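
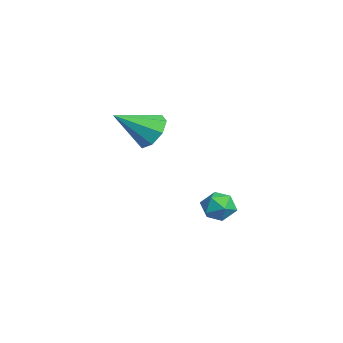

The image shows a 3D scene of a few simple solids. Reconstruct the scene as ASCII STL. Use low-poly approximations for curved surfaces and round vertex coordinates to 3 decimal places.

solid 
facet normal -0.152 0.818 -0.554
outer loop
vertex 1.688 -1.971 1.606
vertex 1.362 -1.549 2.319
vertex 2.17 -1.643 1.958
endloop
endfacet
facet normal 0.691 -0.624 -0.365
outer loop
vertex 1.688 -1.971 1.606
vertex 2.17 -1.643 1.958
vertex 1.638 -3.031 3.321
endloop
endfacet
facet normal -0.152 0.818 -0.554
outer loop
vertex 2.17 -1.643 1.958
vertex 1.362 -1.549 2.319
vertex 2.179 -1.26 2.521
endloop
endfacet
facet normal 0.963 -0.230 0.141
outer loop
vertex 2.17 -1.643 1.958
vertex 2.179 -1.26 2.521
vertex 1.638 -3.031 3.321
endloop
endfacet
facet normal -0.153 0.819 -0.553
outer loop
vertex 2.179 -1.26 2.521
vertex 1.362 -1.549 2.319
vertex 1.71 -1.047 2.966
endloop
endfacet
facet normal 0.708 0.099 0.699
outer loop
vertex 2.179 -1.26 2.521
vertex 1.71 -1.047 2.966
vertex 1.638 -3.031 3.321
endloop
endfacet
facet normal -0.152 0.819 -0.554
outer loop
vertex 1.71 -1.047 2.966
vertex 1.362 -1.549 2.319
vertex 1.037 -1.127 3.032
endloop
endfacet
facet normal 0.076 0.173 0.982
outer loop
vertex 1.71 -1.047 2.966
vertex 1.037 -1.127 3.032
vertex 1.638 -3.031 3.321
endloop
endfacet
facet normal -0.152 0.819 -0.554
outer loop
vertex 1.037 -1.127 3.032
vertex 1.362 -1.549 2.319
vertex 0.554 -1.455 2.68
endloop
endfacet
facet normal -0.564 -0.053 0.824
outer loop
vertex 1.037 -1.127 3.032
vertex 0.554 -1.455 2.68
vertex 1.638 -3.031 3.321
endloop
endfacet
facet normal -0.152 0.819 -0.554
outer loop
vertex 0.554 -1.455 2.68
vertex 1.362 -1.549 2.319
vertex 0.545 -1.838 2.116
endloop
endfacet
facet normal -0.837 -0.447 0.317
outer loop
vertex 0.554 -1.455 2.68
vertex 0.545 -1.838 2.116
vertex 1.638 -3.031 3.321
endloop
endfacet
facet normal -0.152 0.819 -0.554
outer loop
vertex 0.545 -1.838 2.116
vertex 1.362 -1.549 2.319
vertex 1.015 -2.051 1.672
endloop
endfacet
facet normal -0.581 -0.777 -0.242
outer loop
vertex 0.545 -1.838 2.116
vertex 1.015 -2.051 1.672
vertex 1.638 -3.031 3.321
endloop
endfacet
facet normal -0.152 0.819 -0.554
outer loop
vertex 1.015 -2.051 1.672
vertex 1.362 -1.549 2.319
vertex 1.688 -1.971 1.606
endloop
endfacet
facet normal 0.050 -0.850 -0.524
outer loop
vertex 1.015 -2.051 1.672
vertex 1.688 -1.971 1.606
vertex 1.638 -3.031 3.321
endloop
endfacet
facet normal -0.043 0.946 0.321
outer loop
vertex -0.14 1.979 -2.604
vertex -0.882 1.854 -2.336
vertex -0.256 1.72 -1.857
endloop
endfacet
facet normal 0.627 0.701 0.340
outer loop
vertex -0.14 1.979 -2.604
vertex -0.256 1.72 -1.857
vertex 0.332 1.41 -2.301
endloop
endfacet
facet normal 0.806 0.498 -0.320
outer loop
vertex -0.14 1.979 -2.604
vertex 0.332 1.41 -2.301
vertex 0.069 1.352 -3.054
endloop
endfacet
facet normal 0.248 0.618 -0.746
outer loop
vertex -0.14 1.979 -2.604
vertex 0.069 1.352 -3.054
vertex -0.681 1.627 -3.075
endloop
endfacet
facet normal -0.277 0.895 -0.350
outer loop
vertex -0.14 1.979 -2.604
vertex -0.681 1.627 -3.075
vertex -0.882 1.854 -2.336
endloop
endfacet
facet normal 0.638 0.123 0.760
outer loop
vertex 0.332 1.41 -2.301
vertex -0.256 1.72 -1.857
vertex -0.119 0.933 -1.845
endloop
endfacet
facet normal -0.446 0.521 0.728
outer loop
vertex -0.256 1.72 -1.857
vertex -0.882 1.854 -2.336
vertex -0.869 1.208 -1.866
endloop
endfacet
facet normal -0.825 0.437 -0.359
outer loop
vertex -0.882 1.854 -2.336
vertex -0.681 1.627 -3.075
vertex -1.132 1.15 -2.619
endloop
endfacet
facet normal 0.024 -0.011 -1.000
outer loop
vertex -0.681 1.627 -3.075
vertex 0.069 1.352 -3.054
vertex -0.544 0.84 -3.063
endloop
endfacet
facet normal 0.929 -0.206 -0.309
outer loop
vertex 0.069 1.352 -3.054
vertex 0.332 1.41 -2.301
vertex 0.082 0.706 -2.584
endloop
endfacet
facet normal -0.248 -0.618 0.746
outer loop
vertex -0.66 0.581 -2.316
vertex -0.119 0.933 -1.845
vertex -0.869 1.208 -1.866
endloop
endfacet
facet normal -0.806 -0.498 0.320
outer loop
vertex -0.66 0.581 -2.316
vertex -0.869 1.208 -1.866
vertex -1.132 1.15 -2.619
endloop
endfacet
facet normal -0.627 -0.701 -0.340
outer loop
vertex -0.66 0.581 -2.316
vertex -1.132 1.15 -2.619
vertex -0.544 0.84 -3.063
endloop
endfacet
facet normal 0.043 -0.946 -0.321
outer loop
vertex -0.66 0.581 -2.316
vertex -0.544 0.84 -3.063
vertex 0.082 0.706 -2.584
endloop
endfacet
facet normal 0.277 -0.895 0.350
outer loop
vertex -0.66 0.581 -2.316
vertex 0.082 0.706 -2.584
vertex -0.119 0.933 -1.845
endloop
endfacet
facet normal -0.024 0.011 1.000
outer loop
vertex -0.869 1.208 -1.866
vertex -0.119 0.933 -1.845
vertex -0.256 1.72 -1.857
endloop
endfacet
facet normal -0.929 0.206 0.309
outer loop
vertex -1.132 1.15 -2.619
vertex -0.869 1.208 -1.866
vertex -0.882 1.854 -2.336
endloop
endfacet
facet normal -0.638 -0.123 -0.760
outer loop
vertex -0.544 0.84 -3.063
vertex -1.132 1.15 -2.619
vertex -0.681 1.627 -3.075
endloop
endfacet
facet normal 0.446 -0.521 -0.728
outer loop
vertex 0.082 0.706 -2.584
vertex -0.544 0.84 -3.063
vertex 0.069 1.352 -3.054
endloop
endfacet
facet normal 0.825 -0.437 0.359
outer loop
vertex -0.119 0.933 -1.845
vertex 0.082 0.706 -2.584
vertex 0.332 1.41 -2.301
endloop
endfacet

endsolid


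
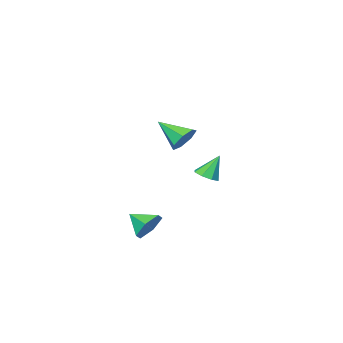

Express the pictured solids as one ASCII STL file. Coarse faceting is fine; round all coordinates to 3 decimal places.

solid 
facet normal -0.314 0.822 -0.475
outer loop
vertex 4.216 2.8 -2.839
vertex 3.567 2.249 -3.363
vertex 3.292 2.649 -2.489
endloop
endfacet
facet normal 0.351 0.022 0.936
outer loop
vertex 4.216 2.8 -2.839
vertex 3.292 2.649 -2.489
vertex 3.993 1.131 -2.717
endloop
endfacet
facet normal -0.313 0.822 -0.475
outer loop
vertex 3.292 2.649 -2.489
vertex 3.567 2.249 -3.363
vertex 2.642 2.099 -3.013
endloop
endfacet
facet normal -0.416 -0.320 0.851
outer loop
vertex 3.292 2.649 -2.489
vertex 2.642 2.099 -3.013
vertex 3.993 1.131 -2.717
endloop
endfacet
facet normal -0.313 0.822 -0.475
outer loop
vertex 2.642 2.099 -3.013
vertex 3.567 2.249 -3.363
vertex 2.917 1.699 -3.887
endloop
endfacet
facet normal -0.598 -0.783 0.170
outer loop
vertex 2.642 2.099 -3.013
vertex 2.917 1.699 -3.887
vertex 3.993 1.131 -2.717
endloop
endfacet
facet normal -0.313 0.822 -0.475
outer loop
vertex 2.917 1.699 -3.887
vertex 3.567 2.249 -3.363
vertex 3.842 1.849 -4.237
endloop
endfacet
facet normal -0.014 -0.905 -0.426
outer loop
vertex 2.917 1.699 -3.887
vertex 3.842 1.849 -4.237
vertex 3.993 1.131 -2.717
endloop
endfacet
facet normal -0.314 0.822 -0.475
outer loop
vertex 3.842 1.849 -4.237
vertex 3.567 2.249 -3.363
vertex 4.492 2.4 -3.713
endloop
endfacet
facet normal 0.752 -0.563 -0.341
outer loop
vertex 3.842 1.849 -4.237
vertex 4.492 2.4 -3.713
vertex 3.993 1.131 -2.717
endloop
endfacet
facet normal -0.314 0.822 -0.475
outer loop
vertex 4.492 2.4 -3.713
vertex 3.567 2.249 -3.363
vertex 4.216 2.8 -2.839
endloop
endfacet
facet normal 0.935 -0.100 0.341
outer loop
vertex 4.492 2.4 -3.713
vertex 4.216 2.8 -2.839
vertex 3.993 1.131 -2.717
endloop
endfacet
facet normal 0.416 -0.179 -0.892
outer loop
vertex -2.917 -2.442 -2.326
vertex -3.585 -2.245 -2.677
vertex -2.943 -1.86 -2.455
endloop
endfacet
facet normal 0.659 0.191 0.728
outer loop
vertex -2.917 -2.442 -2.326
vertex -2.943 -1.86 -2.455
vertex -4.255 -1.955 -1.243
endloop
endfacet
facet normal 0.416 -0.180 -0.891
outer loop
vertex -2.943 -1.86 -2.455
vertex -3.585 -2.245 -2.677
vertex -3.345 -1.503 -2.715
endloop
endfacet
facet normal 0.387 0.787 0.481
outer loop
vertex -2.943 -1.86 -2.455
vertex -3.345 -1.503 -2.715
vertex -4.255 -1.955 -1.243
endloop
endfacet
facet normal 0.417 -0.181 -0.891
outer loop
vertex -3.345 -1.503 -2.715
vertex -3.585 -2.245 -2.677
vertex -3.887 -1.581 -2.953
endloop
endfacet
facet normal -0.211 0.963 0.165
outer loop
vertex -3.345 -1.503 -2.715
vertex -3.887 -1.581 -2.953
vertex -4.255 -1.955 -1.243
endloop
endfacet
facet normal 0.416 -0.181 -0.891
outer loop
vertex -3.887 -1.581 -2.953
vertex -3.585 -2.245 -2.677
vertex -4.252 -2.047 -3.029
endloop
endfacet
facet normal -0.784 0.620 -0.033
outer loop
vertex -3.887 -1.581 -2.953
vertex -4.252 -2.047 -3.029
vertex -4.255 -1.955 -1.243
endloop
endfacet
facet normal 0.417 -0.179 -0.891
outer loop
vertex -4.252 -2.047 -3.029
vertex -3.585 -2.245 -2.677
vertex -4.226 -2.629 -2.9
endloop
endfacet
facet normal -0.999 -0.044 0.001
outer loop
vertex -4.252 -2.047 -3.029
vertex -4.226 -2.629 -2.9
vertex -4.255 -1.955 -1.243
endloop
endfacet
facet normal 0.417 -0.179 -0.891
outer loop
vertex -4.226 -2.629 -2.9
vertex -3.585 -2.245 -2.677
vertex -3.824 -2.986 -2.64
endloop
endfacet
facet normal -0.728 -0.639 0.247
outer loop
vertex -4.226 -2.629 -2.9
vertex -3.824 -2.986 -2.64
vertex -4.255 -1.955 -1.243
endloop
endfacet
facet normal 0.417 -0.179 -0.891
outer loop
vertex -3.824 -2.986 -2.64
vertex -3.585 -2.245 -2.677
vertex -3.282 -2.909 -2.402
endloop
endfacet
facet normal -0.131 -0.817 0.562
outer loop
vertex -3.824 -2.986 -2.64
vertex -3.282 -2.909 -2.402
vertex -4.255 -1.955 -1.243
endloop
endfacet
facet normal 0.416 -0.180 -0.892
outer loop
vertex -3.282 -2.909 -2.402
vertex -3.585 -2.245 -2.677
vertex -2.917 -2.442 -2.326
endloop
endfacet
facet normal 0.445 -0.472 0.761
outer loop
vertex -3.282 -2.909 -2.402
vertex -2.917 -2.442 -2.326
vertex -4.255 -1.955 -1.243
endloop
endfacet
facet normal -0.328 0.782 -0.530
outer loop
vertex 1.52 1.533 1.335
vertex 0.986 1.773 2.019
vertex 1.836 2.02 1.857
endloop
endfacet
facet normal 0.913 -0.309 -0.264
outer loop
vertex 1.52 1.533 1.335
vertex 1.836 2.02 1.857
vertex 1.594 0.327 3.001
endloop
endfacet
facet normal -0.328 0.782 -0.530
outer loop
vertex 1.836 2.02 1.857
vertex 0.986 1.773 2.019
vertex 1.513 2.321 2.501
endloop
endfacet
facet normal 0.910 0.135 0.393
outer loop
vertex 1.836 2.02 1.857
vertex 1.513 2.321 2.501
vertex 1.594 0.327 3.001
endloop
endfacet
facet normal -0.328 0.782 -0.530
outer loop
vertex 1.513 2.321 2.501
vertex 0.986 1.773 2.019
vertex 0.793 2.209 2.782
endloop
endfacet
facet normal 0.320 0.243 0.916
outer loop
vertex 1.513 2.321 2.501
vertex 0.793 2.209 2.782
vertex 1.594 0.327 3.001
endloop
endfacet
facet normal -0.328 0.782 -0.530
outer loop
vertex 0.793 2.209 2.782
vertex 0.986 1.773 2.019
vertex 0.218 1.769 2.489
endloop
endfacet
facet normal -0.411 -0.069 0.909
outer loop
vertex 0.793 2.209 2.782
vertex 0.218 1.769 2.489
vertex 1.594 0.327 3.001
endloop
endfacet
facet normal -0.329 0.781 -0.531
outer loop
vertex 0.218 1.769 2.489
vertex 0.986 1.773 2.019
vertex 0.222 1.331 1.842
endloop
endfacet
facet normal -0.733 -0.565 0.378
outer loop
vertex 0.218 1.769 2.489
vertex 0.222 1.331 1.842
vertex 1.594 0.327 3.001
endloop
endfacet
facet normal -0.329 0.781 -0.531
outer loop
vertex 0.222 1.331 1.842
vertex 0.986 1.773 2.019
vertex 0.802 1.226 1.328
endloop
endfacet
facet normal -0.404 -0.872 -0.277
outer loop
vertex 0.222 1.331 1.842
vertex 0.802 1.226 1.328
vertex 1.594 0.327 3.001
endloop
endfacet
facet normal -0.329 0.781 -0.531
outer loop
vertex 0.802 1.226 1.328
vertex 0.986 1.773 2.019
vertex 1.52 1.533 1.335
endloop
endfacet
facet normal 0.330 -0.758 -0.563
outer loop
vertex 0.802 1.226 1.328
vertex 1.52 1.533 1.335
vertex 1.594 0.327 3.001
endloop
endfacet

endsolid


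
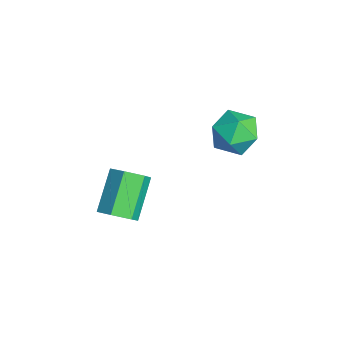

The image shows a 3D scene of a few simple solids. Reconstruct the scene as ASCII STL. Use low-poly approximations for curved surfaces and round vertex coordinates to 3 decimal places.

solid 
facet normal 0.221 0.973 0.070
outer loop
vertex 0.218 4.133 -1.198
vertex -0.067 4.116 -0.055
vertex 1.039 3.889 -0.39
endloop
endfacet
facet normal 0.619 0.656 -0.431
outer loop
vertex 0.218 4.133 -1.198
vertex 1.039 3.889 -0.39
vertex 0.996 3.271 -1.392
endloop
endfacet
facet normal 0.179 0.367 -0.913
outer loop
vertex 0.218 4.133 -1.198
vertex 0.996 3.271 -1.392
vertex -0.136 3.117 -1.676
endloop
endfacet
facet normal -0.491 0.505 -0.710
outer loop
vertex 0.218 4.133 -1.198
vertex -0.136 3.117 -1.676
vertex -0.793 3.639 -0.85
endloop
endfacet
facet normal -0.465 0.879 -0.103
outer loop
vertex 0.218 4.133 -1.198
vertex -0.793 3.639 -0.85
vertex -0.067 4.116 -0.055
endloop
endfacet
facet normal 0.984 0.128 -0.121
outer loop
vertex 0.996 3.271 -1.392
vertex 1.039 3.889 -0.39
vertex 1.193 2.721 -0.37
endloop
endfacet
facet normal 0.340 0.639 0.690
outer loop
vertex 1.039 3.889 -0.39
vertex -0.067 4.116 -0.055
vertex 0.536 3.243 0.456
endloop
endfacet
facet normal -0.770 0.488 0.411
outer loop
vertex -0.067 4.116 -0.055
vertex -0.793 3.639 -0.85
vertex -0.596 3.089 0.172
endloop
endfacet
facet normal -0.812 -0.117 -0.572
outer loop
vertex -0.793 3.639 -0.85
vertex -0.136 3.117 -1.676
vertex -0.639 2.471 -0.83
endloop
endfacet
facet normal 0.272 -0.339 -0.901
outer loop
vertex -0.136 3.117 -1.676
vertex 0.996 3.271 -1.392
vertex 0.467 2.244 -1.165
endloop
endfacet
facet normal 0.491 -0.505 0.710
outer loop
vertex 0.182 2.227 -0.022
vertex 1.193 2.721 -0.37
vertex 0.536 3.243 0.456
endloop
endfacet
facet normal -0.179 -0.367 0.913
outer loop
vertex 0.182 2.227 -0.022
vertex 0.536 3.243 0.456
vertex -0.596 3.089 0.172
endloop
endfacet
facet normal -0.619 -0.656 0.431
outer loop
vertex 0.182 2.227 -0.022
vertex -0.596 3.089 0.172
vertex -0.639 2.471 -0.83
endloop
endfacet
facet normal -0.221 -0.973 -0.070
outer loop
vertex 0.182 2.227 -0.022
vertex -0.639 2.471 -0.83
vertex 0.467 2.244 -1.165
endloop
endfacet
facet normal 0.465 -0.879 0.103
outer loop
vertex 0.182 2.227 -0.022
vertex 0.467 2.244 -1.165
vertex 1.193 2.721 -0.37
endloop
endfacet
facet normal 0.812 0.117 0.572
outer loop
vertex 0.536 3.243 0.456
vertex 1.193 2.721 -0.37
vertex 1.039 3.889 -0.39
endloop
endfacet
facet normal -0.272 0.339 0.901
outer loop
vertex -0.596 3.089 0.172
vertex 0.536 3.243 0.456
vertex -0.067 4.116 -0.055
endloop
endfacet
facet normal -0.984 -0.128 0.121
outer loop
vertex -0.639 2.471 -0.83
vertex -0.596 3.089 0.172
vertex -0.793 3.639 -0.85
endloop
endfacet
facet normal -0.340 -0.639 -0.690
outer loop
vertex 0.467 2.244 -1.165
vertex -0.639 2.471 -0.83
vertex -0.136 3.117 -1.676
endloop
endfacet
facet normal 0.770 -0.488 -0.411
outer loop
vertex 1.193 2.721 -0.37
vertex 0.467 2.244 -1.165
vertex 0.996 3.271 -1.392
endloop
endfacet
facet normal 0.645 -0.400 -0.651
outer loop
vertex 1.641 -1.459 -4.037
vertex 0.977 -1.917 -4.413
vertex 1.181 -1.104 -4.711
endloop
endfacet
facet normal 0.563 0.825 0.050
outer loop
vertex 1.641 -1.459 -4.037
vertex 1.181 -1.104 -4.711
vertex 0.267 -0.605 -2.651
endloop
endfacet
facet normal 0.563 0.825 0.050
outer loop
vertex 0.267 -0.605 -2.651
vertex 1.181 -1.104 -4.711
vertex -0.193 -0.25 -3.325
endloop
endfacet
facet normal -0.645 0.400 0.651
outer loop
vertex 0.267 -0.605 -2.651
vertex -0.193 -0.25 -3.325
vertex -0.397 -1.063 -3.027
endloop
endfacet
facet normal 0.645 -0.400 -0.651
outer loop
vertex 1.181 -1.104 -4.711
vertex 0.977 -1.917 -4.413
vertex 0.517 -1.562 -5.087
endloop
endfacet
facet normal -0.165 0.758 -0.631
outer loop
vertex 1.181 -1.104 -4.711
vertex 0.517 -1.562 -5.087
vertex -0.193 -0.25 -3.325
endloop
endfacet
facet normal -0.165 0.758 -0.631
outer loop
vertex -0.193 -0.25 -3.325
vertex 0.517 -1.562 -5.087
vertex -0.857 -0.708 -3.701
endloop
endfacet
facet normal -0.645 0.400 0.651
outer loop
vertex -0.193 -0.25 -3.325
vertex -0.857 -0.708 -3.701
vertex -0.397 -1.063 -3.027
endloop
endfacet
facet normal 0.645 -0.400 -0.651
outer loop
vertex 0.517 -1.562 -5.087
vertex 0.977 -1.917 -4.413
vertex 0.313 -2.375 -4.789
endloop
endfacet
facet normal -0.729 -0.067 -0.681
outer loop
vertex 0.517 -1.562 -5.087
vertex 0.313 -2.375 -4.789
vertex -0.857 -0.708 -3.701
endloop
endfacet
facet normal -0.729 -0.067 -0.681
outer loop
vertex -0.857 -0.708 -3.701
vertex 0.313 -2.375 -4.789
vertex -1.061 -1.521 -3.403
endloop
endfacet
facet normal -0.645 0.400 0.651
outer loop
vertex -0.857 -0.708 -3.701
vertex -1.061 -1.521 -3.403
vertex -0.397 -1.063 -3.027
endloop
endfacet
facet normal 0.645 -0.400 -0.651
outer loop
vertex 0.313 -2.375 -4.789
vertex 0.977 -1.917 -4.413
vertex 0.773 -2.73 -4.115
endloop
endfacet
facet normal -0.563 -0.825 -0.050
outer loop
vertex 0.313 -2.375 -4.789
vertex 0.773 -2.73 -4.115
vertex -1.061 -1.521 -3.403
endloop
endfacet
facet normal -0.563 -0.825 -0.050
outer loop
vertex -1.061 -1.521 -3.403
vertex 0.773 -2.73 -4.115
vertex -0.601 -1.876 -2.729
endloop
endfacet
facet normal -0.645 0.400 0.651
outer loop
vertex -1.061 -1.521 -3.403
vertex -0.601 -1.876 -2.729
vertex -0.397 -1.063 -3.027
endloop
endfacet
facet normal 0.645 -0.400 -0.651
outer loop
vertex 0.773 -2.73 -4.115
vertex 0.977 -1.917 -4.413
vertex 1.437 -2.272 -3.739
endloop
endfacet
facet normal 0.165 -0.758 0.631
outer loop
vertex 0.773 -2.73 -4.115
vertex 1.437 -2.272 -3.739
vertex -0.601 -1.876 -2.729
endloop
endfacet
facet normal 0.165 -0.758 0.631
outer loop
vertex -0.601 -1.876 -2.729
vertex 1.437 -2.272 -3.739
vertex 0.063 -1.418 -2.353
endloop
endfacet
facet normal -0.645 0.400 0.651
outer loop
vertex -0.601 -1.876 -2.729
vertex 0.063 -1.418 -2.353
vertex -0.397 -1.063 -3.027
endloop
endfacet
facet normal 0.645 -0.400 -0.651
outer loop
vertex 1.437 -2.272 -3.739
vertex 0.977 -1.917 -4.413
vertex 1.641 -1.459 -4.037
endloop
endfacet
facet normal 0.729 0.067 0.681
outer loop
vertex 1.437 -2.272 -3.739
vertex 1.641 -1.459 -4.037
vertex 0.063 -1.418 -2.353
endloop
endfacet
facet normal 0.729 0.067 0.681
outer loop
vertex 0.063 -1.418 -2.353
vertex 1.641 -1.459 -4.037
vertex 0.267 -0.605 -2.651
endloop
endfacet
facet normal -0.645 0.400 0.651
outer loop
vertex 0.063 -1.418 -2.353
vertex 0.267 -0.605 -2.651
vertex -0.397 -1.063 -3.027
endloop
endfacet

endsolid


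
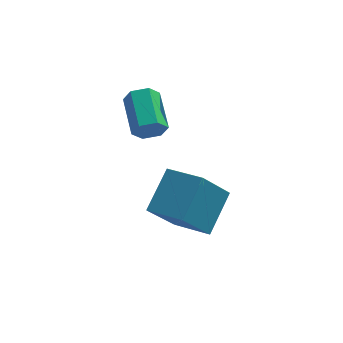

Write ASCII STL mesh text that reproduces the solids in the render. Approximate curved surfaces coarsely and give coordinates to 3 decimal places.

solid 
facet normal -0.801 0.566 -0.196
outer loop
vertex -1.38 1.206 0.292
vertex -0.383 2.047 -1.354
vertex -2.099 -0.214 -0.869
endloop
endfacet
facet normal -0.474 -0.401 0.784
outer loop
vertex -0.777 -1.147 -0.546
vertex -1.38 1.206 0.292
vertex -2.099 -0.214 -0.869
endloop
endfacet
facet normal -0.801 0.566 -0.196
outer loop
vertex -2.099 -0.214 -0.869
vertex -0.383 2.047 -1.354
vertex -1.102 0.628 -2.515
endloop
endfacet
facet normal -0.365 -0.721 -0.590
outer loop
vertex -1.102 0.628 -2.515
vertex -0.777 -1.147 -0.546
vertex -2.099 -0.214 -0.869
endloop
endfacet
facet normal 0.365 0.721 0.589
outer loop
vertex -1.38 1.206 0.292
vertex 0.939 1.114 -1.031
vertex -0.383 2.047 -1.354
endloop
endfacet
facet normal -0.475 -0.401 0.784
outer loop
vertex -0.058 0.272 0.615
vertex -1.38 1.206 0.292
vertex -0.777 -1.147 -0.546
endloop
endfacet
facet normal 0.365 0.721 0.590
outer loop
vertex -0.058 0.272 0.615
vertex 0.939 1.114 -1.031
vertex -1.38 1.206 0.292
endloop
endfacet
facet normal 0.474 0.401 -0.784
outer loop
vertex -0.383 2.047 -1.354
vertex 0.939 1.114 -1.031
vertex -1.102 0.628 -2.515
endloop
endfacet
facet normal -0.365 -0.721 -0.589
outer loop
vertex 0.22 -0.306 -2.192
vertex -0.777 -1.147 -0.546
vertex -1.102 0.628 -2.515
endloop
endfacet
facet normal 0.475 0.401 -0.784
outer loop
vertex -1.102 0.628 -2.515
vertex 0.939 1.114 -1.031
vertex 0.22 -0.306 -2.192
endloop
endfacet
facet normal 0.801 -0.566 0.196
outer loop
vertex 0.22 -0.306 -2.192
vertex -0.058 0.272 0.615
vertex -0.777 -1.147 -0.546
endloop
endfacet
facet normal 0.801 -0.566 0.196
outer loop
vertex 0.939 1.114 -1.031
vertex -0.058 0.272 0.615
vertex 0.22 -0.306 -2.192
endloop
endfacet
facet normal 0.205 -0.914 -0.351
outer loop
vertex -1.6 1.595 1.889
vertex -1.987 1.317 2.388
vertex -2.273 1.485 1.783
endloop
endfacet
facet normal 0.084 0.374 -0.924
outer loop
vertex -1.6 1.595 1.889
vertex -2.273 1.485 1.783
vertex -1.966 3.222 2.514
endloop
endfacet
facet normal 0.085 0.374 -0.924
outer loop
vertex -1.966 3.222 2.514
vertex -2.273 1.485 1.783
vertex -2.639 3.111 2.407
endloop
endfacet
facet normal -0.206 0.913 0.351
outer loop
vertex -1.966 3.222 2.514
vertex -2.639 3.111 2.407
vertex -2.353 2.943 3.012
endloop
endfacet
facet normal 0.205 -0.914 -0.351
outer loop
vertex -2.273 1.485 1.783
vertex -1.987 1.317 2.388
vertex -2.66 1.207 2.281
endloop
endfacet
facet normal -0.802 0.048 -0.596
outer loop
vertex -2.273 1.485 1.783
vertex -2.66 1.207 2.281
vertex -2.639 3.111 2.407
endloop
endfacet
facet normal -0.803 0.048 -0.594
outer loop
vertex -2.639 3.111 2.407
vertex -2.66 1.207 2.281
vertex -3.025 2.833 2.906
endloop
endfacet
facet normal -0.205 0.914 0.351
outer loop
vertex -2.639 3.111 2.407
vertex -3.025 2.833 2.906
vertex -2.353 2.943 3.012
endloop
endfacet
facet normal 0.205 -0.913 -0.352
outer loop
vertex -2.66 1.207 2.281
vertex -1.987 1.317 2.388
vertex -2.374 1.038 2.886
endloop
endfacet
facet normal -0.887 -0.325 0.328
outer loop
vertex -2.66 1.207 2.281
vertex -2.374 1.038 2.886
vertex -3.025 2.833 2.906
endloop
endfacet
facet normal -0.887 -0.325 0.328
outer loop
vertex -3.025 2.833 2.906
vertex -2.374 1.038 2.886
vertex -2.74 2.665 3.511
endloop
endfacet
facet normal -0.205 0.914 0.350
outer loop
vertex -3.025 2.833 2.906
vertex -2.74 2.665 3.511
vertex -2.353 2.943 3.012
endloop
endfacet
facet normal 0.206 -0.913 -0.351
outer loop
vertex -2.374 1.038 2.886
vertex -1.987 1.317 2.388
vertex -1.701 1.149 2.993
endloop
endfacet
facet normal -0.085 -0.374 0.924
outer loop
vertex -2.374 1.038 2.886
vertex -1.701 1.149 2.993
vertex -2.74 2.665 3.511
endloop
endfacet
facet normal -0.084 -0.374 0.924
outer loop
vertex -2.74 2.665 3.511
vertex -1.701 1.149 2.993
vertex -2.067 2.775 3.617
endloop
endfacet
facet normal -0.205 0.914 0.351
outer loop
vertex -2.74 2.665 3.511
vertex -2.067 2.775 3.617
vertex -2.353 2.943 3.012
endloop
endfacet
facet normal 0.205 -0.914 -0.351
outer loop
vertex -1.701 1.149 2.993
vertex -1.987 1.317 2.388
vertex -1.315 1.427 2.494
endloop
endfacet
facet normal 0.803 -0.047 0.594
outer loop
vertex -1.701 1.149 2.993
vertex -1.315 1.427 2.494
vertex -2.067 2.775 3.617
endloop
endfacet
facet normal 0.802 -0.049 0.596
outer loop
vertex -2.067 2.775 3.617
vertex -1.315 1.427 2.494
vertex -1.68 3.053 3.119
endloop
endfacet
facet normal -0.205 0.914 0.351
outer loop
vertex -2.067 2.775 3.617
vertex -1.68 3.053 3.119
vertex -2.353 2.943 3.012
endloop
endfacet
facet normal 0.205 -0.914 -0.350
outer loop
vertex -1.315 1.427 2.494
vertex -1.987 1.317 2.388
vertex -1.6 1.595 1.889
endloop
endfacet
facet normal 0.887 0.325 -0.328
outer loop
vertex -1.315 1.427 2.494
vertex -1.6 1.595 1.889
vertex -1.68 3.053 3.119
endloop
endfacet
facet normal 0.887 0.326 -0.328
outer loop
vertex -1.68 3.053 3.119
vertex -1.6 1.595 1.889
vertex -1.966 3.222 2.514
endloop
endfacet
facet normal -0.205 0.913 0.352
outer loop
vertex -1.68 3.053 3.119
vertex -1.966 3.222 2.514
vertex -2.353 2.943 3.012
endloop
endfacet

endsolid


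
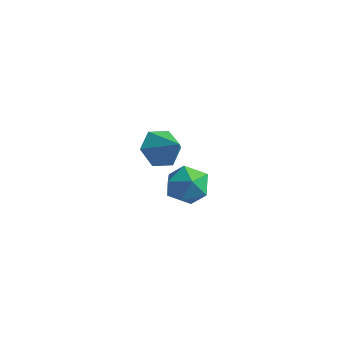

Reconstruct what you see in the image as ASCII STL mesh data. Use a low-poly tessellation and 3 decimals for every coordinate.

solid 
facet normal -0.740 0.218 -0.636
outer loop
vertex 1.969 -2.033 1.457
vertex 1.356 -1.969 2.193
vertex 1.837 -1.191 1.9
endloop
endfacet
facet normal 0.937 0.266 -0.226
outer loop
vertex 1.969 -2.033 1.457
vertex 1.837 -1.191 1.9
vertex 2.444 -2.291 3.127
endloop
endfacet
facet normal -0.741 0.219 -0.635
outer loop
vertex 1.837 -1.191 1.9
vertex 1.356 -1.969 2.193
vertex 1.225 -1.127 2.637
endloop
endfacet
facet normal 0.548 0.739 0.391
outer loop
vertex 1.837 -1.191 1.9
vertex 1.225 -1.127 2.637
vertex 2.444 -2.291 3.127
endloop
endfacet
facet normal -0.740 0.220 -0.636
outer loop
vertex 1.225 -1.127 2.637
vertex 1.356 -1.969 2.193
vertex 0.743 -1.905 2.929
endloop
endfacet
facet normal -0.025 0.365 0.931
outer loop
vertex 1.225 -1.127 2.637
vertex 0.743 -1.905 2.929
vertex 2.444 -2.291 3.127
endloop
endfacet
facet normal -0.740 0.219 -0.636
outer loop
vertex 0.743 -1.905 2.929
vertex 1.356 -1.969 2.193
vertex 0.874 -2.746 2.486
endloop
endfacet
facet normal -0.208 -0.481 0.852
outer loop
vertex 0.743 -1.905 2.929
vertex 0.874 -2.746 2.486
vertex 2.444 -2.291 3.127
endloop
endfacet
facet normal -0.741 0.220 -0.635
outer loop
vertex 0.874 -2.746 2.486
vertex 1.356 -1.969 2.193
vertex 1.487 -2.81 1.749
endloop
endfacet
facet normal 0.181 -0.955 0.234
outer loop
vertex 0.874 -2.746 2.486
vertex 1.487 -2.81 1.749
vertex 2.444 -2.291 3.127
endloop
endfacet
facet normal -0.740 0.220 -0.636
outer loop
vertex 1.487 -2.81 1.749
vertex 1.356 -1.969 2.193
vertex 1.969 -2.033 1.457
endloop
endfacet
facet normal 0.754 -0.582 -0.304
outer loop
vertex 1.487 -2.81 1.749
vertex 1.969 -2.033 1.457
vertex 2.444 -2.291 3.127
endloop
endfacet
facet normal -0.732 0.652 -0.197
outer loop
vertex 0.145 1.824 -3.629
vertex -0.379 1.515 -2.708
vertex 0.351 2.343 -2.677
endloop
endfacet
facet normal -0.109 0.882 -0.458
outer loop
vertex 0.145 1.824 -3.629
vertex 0.351 2.343 -2.677
vertex 1.181 2.092 -3.359
endloop
endfacet
facet normal 0.137 0.390 -0.911
outer loop
vertex 0.145 1.824 -3.629
vertex 1.181 2.092 -3.359
vertex 0.966 1.109 -3.812
endloop
endfacet
facet normal -0.335 -0.146 -0.931
outer loop
vertex 0.145 1.824 -3.629
vertex 0.966 1.109 -3.812
vertex 0.001 0.752 -3.409
endloop
endfacet
facet normal -0.871 0.016 -0.490
outer loop
vertex 0.145 1.824 -3.629
vertex 0.001 0.752 -3.409
vertex -0.379 1.515 -2.708
endloop
endfacet
facet normal 0.352 0.932 0.085
outer loop
vertex 1.181 2.092 -3.359
vertex 0.351 2.343 -2.677
vertex 1.299 1.948 -2.271
endloop
endfacet
facet normal -0.656 0.560 0.506
outer loop
vertex 0.351 2.343 -2.677
vertex -0.379 1.515 -2.708
vertex 0.334 1.591 -1.868
endloop
endfacet
facet normal -0.882 -0.470 0.033
outer loop
vertex -0.379 1.515 -2.708
vertex 0.001 0.752 -3.409
vertex 0.119 0.608 -2.321
endloop
endfacet
facet normal -0.013 -0.732 -0.681
outer loop
vertex 0.001 0.752 -3.409
vertex 0.966 1.109 -3.812
vertex 0.949 0.357 -3.003
endloop
endfacet
facet normal 0.749 0.135 -0.648
outer loop
vertex 0.966 1.109 -3.812
vertex 1.181 2.092 -3.359
vertex 1.679 1.185 -2.972
endloop
endfacet
facet normal 0.335 0.146 0.931
outer loop
vertex 1.155 0.876 -2.051
vertex 1.299 1.948 -2.271
vertex 0.334 1.591 -1.868
endloop
endfacet
facet normal -0.137 -0.390 0.911
outer loop
vertex 1.155 0.876 -2.051
vertex 0.334 1.591 -1.868
vertex 0.119 0.608 -2.321
endloop
endfacet
facet normal 0.109 -0.882 0.458
outer loop
vertex 1.155 0.876 -2.051
vertex 0.119 0.608 -2.321
vertex 0.949 0.357 -3.003
endloop
endfacet
facet normal 0.732 -0.652 0.197
outer loop
vertex 1.155 0.876 -2.051
vertex 0.949 0.357 -3.003
vertex 1.679 1.185 -2.972
endloop
endfacet
facet normal 0.871 -0.016 0.490
outer loop
vertex 1.155 0.876 -2.051
vertex 1.679 1.185 -2.972
vertex 1.299 1.948 -2.271
endloop
endfacet
facet normal 0.013 0.732 0.681
outer loop
vertex 0.334 1.591 -1.868
vertex 1.299 1.948 -2.271
vertex 0.351 2.343 -2.677
endloop
endfacet
facet normal -0.749 -0.135 0.648
outer loop
vertex 0.119 0.608 -2.321
vertex 0.334 1.591 -1.868
vertex -0.379 1.515 -2.708
endloop
endfacet
facet normal -0.352 -0.932 -0.085
outer loop
vertex 0.949 0.357 -3.003
vertex 0.119 0.608 -2.321
vertex 0.001 0.752 -3.409
endloop
endfacet
facet normal 0.656 -0.560 -0.506
outer loop
vertex 1.679 1.185 -2.972
vertex 0.949 0.357 -3.003
vertex 0.966 1.109 -3.812
endloop
endfacet
facet normal 0.882 0.470 -0.033
outer loop
vertex 1.299 1.948 -2.271
vertex 1.679 1.185 -2.972
vertex 1.181 2.092 -3.359
endloop
endfacet

endsolid


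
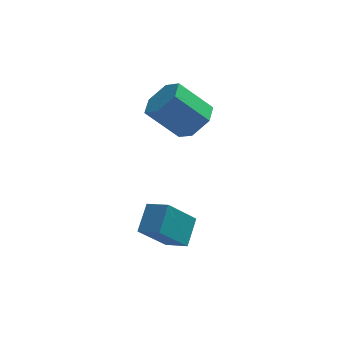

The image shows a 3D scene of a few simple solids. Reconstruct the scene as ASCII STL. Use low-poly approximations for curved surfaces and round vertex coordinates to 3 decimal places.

solid 
facet normal -0.775 0.531 -0.343
outer loop
vertex -1.708 -1.179 -1.777
vertex -0.679 -0.525 -3.088
vertex -2.051 -2.173 -2.542
endloop
endfacet
facet normal -0.575 -0.365 0.732
outer loop
vertex -1.261 -2.715 -2.192
vertex -1.708 -1.179 -1.777
vertex -2.051 -2.173 -2.542
endloop
endfacet
facet normal -0.775 0.531 -0.343
outer loop
vertex -2.051 -2.173 -2.542
vertex -0.679 -0.525 -3.088
vertex -1.022 -1.519 -3.853
endloop
endfacet
facet normal -0.264 -0.764 -0.588
outer loop
vertex -1.022 -1.519 -3.853
vertex -1.261 -2.715 -2.192
vertex -2.051 -2.173 -2.542
endloop
endfacet
facet normal 0.264 0.764 0.588
outer loop
vertex -1.708 -1.179 -1.777
vertex 0.111 -1.067 -2.738
vertex -0.679 -0.525 -3.088
endloop
endfacet
facet normal -0.575 -0.365 0.732
outer loop
vertex -0.918 -1.721 -1.427
vertex -1.708 -1.179 -1.777
vertex -1.261 -2.715 -2.192
endloop
endfacet
facet normal 0.264 0.764 0.588
outer loop
vertex -0.918 -1.721 -1.427
vertex 0.111 -1.067 -2.738
vertex -1.708 -1.179 -1.777
endloop
endfacet
facet normal 0.575 0.365 -0.732
outer loop
vertex -0.679 -0.525 -3.088
vertex 0.111 -1.067 -2.738
vertex -1.022 -1.519 -3.853
endloop
endfacet
facet normal -0.264 -0.764 -0.588
outer loop
vertex -0.232 -2.061 -3.503
vertex -1.261 -2.715 -2.192
vertex -1.022 -1.519 -3.853
endloop
endfacet
facet normal 0.575 0.365 -0.732
outer loop
vertex -1.022 -1.519 -3.853
vertex 0.111 -1.067 -2.738
vertex -0.232 -2.061 -3.503
endloop
endfacet
facet normal 0.775 -0.531 0.343
outer loop
vertex -0.232 -2.061 -3.503
vertex -0.918 -1.721 -1.427
vertex -1.261 -2.715 -2.192
endloop
endfacet
facet normal 0.775 -0.531 0.343
outer loop
vertex 0.111 -1.067 -2.738
vertex -0.918 -1.721 -1.427
vertex -0.232 -2.061 -3.503
endloop
endfacet
facet normal 0.700 -0.041 -0.713
outer loop
vertex 0.661 1.445 0.952
vertex 0.177 2.082 0.44
vertex 0.831 2.372 1.065
endloop
endfacet
facet normal 0.692 -0.211 0.690
outer loop
vertex 0.661 1.445 0.952
vertex 0.831 2.372 1.065
vertex -0.633 1.521 2.272
endloop
endfacet
facet normal 0.692 -0.210 0.691
outer loop
vertex -0.633 1.521 2.272
vertex 0.831 2.372 1.065
vertex -0.463 2.449 2.384
endloop
endfacet
facet normal -0.699 0.042 0.713
outer loop
vertex -0.633 1.521 2.272
vertex -0.463 2.449 2.384
vertex -1.117 2.158 1.76
endloop
endfacet
facet normal 0.700 -0.041 -0.713
outer loop
vertex 0.831 2.372 1.065
vertex 0.177 2.082 0.44
vertex 0.347 3.01 0.553
endloop
endfacet
facet normal 0.501 0.740 0.448
outer loop
vertex 0.831 2.372 1.065
vertex 0.347 3.01 0.553
vertex -0.463 2.449 2.384
endloop
endfacet
facet normal 0.501 0.740 0.448
outer loop
vertex -0.463 2.449 2.384
vertex 0.347 3.01 0.553
vertex -0.947 3.086 1.873
endloop
endfacet
facet normal -0.699 0.041 0.714
outer loop
vertex -0.463 2.449 2.384
vertex -0.947 3.086 1.873
vertex -1.117 2.158 1.76
endloop
endfacet
facet normal 0.700 -0.041 -0.713
outer loop
vertex 0.347 3.01 0.553
vertex 0.177 2.082 0.44
vertex -0.307 2.719 -0.072
endloop
endfacet
facet normal -0.191 0.951 -0.242
outer loop
vertex 0.347 3.01 0.553
vertex -0.307 2.719 -0.072
vertex -0.947 3.086 1.873
endloop
endfacet
facet normal -0.191 0.951 -0.242
outer loop
vertex -0.947 3.086 1.873
vertex -0.307 2.719 -0.072
vertex -1.601 2.795 1.248
endloop
endfacet
facet normal -0.700 0.041 0.713
outer loop
vertex -0.947 3.086 1.873
vertex -1.601 2.795 1.248
vertex -1.117 2.158 1.76
endloop
endfacet
facet normal 0.699 -0.042 -0.713
outer loop
vertex -0.307 2.719 -0.072
vertex 0.177 2.082 0.44
vertex -0.477 1.791 -0.184
endloop
endfacet
facet normal -0.692 0.210 -0.691
outer loop
vertex -0.307 2.719 -0.072
vertex -0.477 1.791 -0.184
vertex -1.601 2.795 1.248
endloop
endfacet
facet normal -0.692 0.211 -0.691
outer loop
vertex -1.601 2.795 1.248
vertex -0.477 1.791 -0.184
vertex -1.771 1.868 1.135
endloop
endfacet
facet normal -0.700 0.041 0.713
outer loop
vertex -1.601 2.795 1.248
vertex -1.771 1.868 1.135
vertex -1.117 2.158 1.76
endloop
endfacet
facet normal 0.699 -0.041 -0.714
outer loop
vertex -0.477 1.791 -0.184
vertex 0.177 2.082 0.44
vertex 0.007 1.154 0.327
endloop
endfacet
facet normal -0.501 -0.740 -0.448
outer loop
vertex -0.477 1.791 -0.184
vertex 0.007 1.154 0.327
vertex -1.771 1.868 1.135
endloop
endfacet
facet normal -0.501 -0.740 -0.449
outer loop
vertex -1.771 1.868 1.135
vertex 0.007 1.154 0.327
vertex -1.287 1.23 1.647
endloop
endfacet
facet normal -0.700 0.041 0.713
outer loop
vertex -1.771 1.868 1.135
vertex -1.287 1.23 1.647
vertex -1.117 2.158 1.76
endloop
endfacet
facet normal 0.700 -0.041 -0.713
outer loop
vertex 0.007 1.154 0.327
vertex 0.177 2.082 0.44
vertex 0.661 1.445 0.952
endloop
endfacet
facet normal 0.191 -0.951 0.242
outer loop
vertex 0.007 1.154 0.327
vertex 0.661 1.445 0.952
vertex -1.287 1.23 1.647
endloop
endfacet
facet normal 0.191 -0.951 0.242
outer loop
vertex -1.287 1.23 1.647
vertex 0.661 1.445 0.952
vertex -0.633 1.521 2.272
endloop
endfacet
facet normal -0.700 0.041 0.713
outer loop
vertex -1.287 1.23 1.647
vertex -0.633 1.521 2.272
vertex -1.117 2.158 1.76
endloop
endfacet

endsolid


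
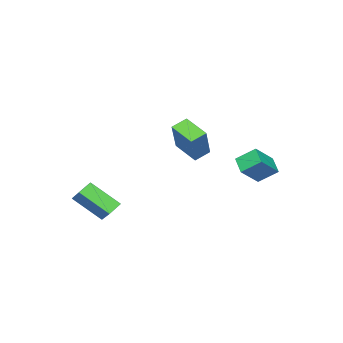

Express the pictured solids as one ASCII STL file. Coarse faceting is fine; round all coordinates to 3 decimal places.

solid 
facet normal -0.493 -0.190 -0.849
outer loop
vertex -2.262 -0.057 2.894
vertex -1.873 1.262 2.373
vertex -1.508 -0.42 2.537
endloop
endfacet
facet normal -0.264 -0.897 0.354
outer loop
vertex -0.527 -0.042 4.227
vertex -2.262 -0.057 2.894
vertex -1.508 -0.42 2.537
endloop
endfacet
facet normal -0.493 -0.190 -0.849
outer loop
vertex -1.508 -0.42 2.537
vertex -1.873 1.262 2.373
vertex -1.119 0.899 2.016
endloop
endfacet
facet normal 0.829 -0.399 -0.392
outer loop
vertex -1.119 0.899 2.016
vertex -0.527 -0.042 4.227
vertex -1.508 -0.42 2.537
endloop
endfacet
facet normal -0.829 0.399 0.392
outer loop
vertex -2.262 -0.057 2.894
vertex -0.892 1.64 4.063
vertex -1.873 1.262 2.373
endloop
endfacet
facet normal -0.264 -0.897 0.354
outer loop
vertex -1.281 0.321 4.584
vertex -2.262 -0.057 2.894
vertex -0.527 -0.042 4.227
endloop
endfacet
facet normal -0.829 0.399 0.392
outer loop
vertex -1.281 0.321 4.584
vertex -0.892 1.64 4.063
vertex -2.262 -0.057 2.894
endloop
endfacet
facet normal 0.264 0.897 -0.354
outer loop
vertex -1.873 1.262 2.373
vertex -0.892 1.64 4.063
vertex -1.119 0.899 2.016
endloop
endfacet
facet normal 0.829 -0.399 -0.392
outer loop
vertex -0.138 1.277 3.706
vertex -0.527 -0.042 4.227
vertex -1.119 0.899 2.016
endloop
endfacet
facet normal 0.264 0.897 -0.354
outer loop
vertex -1.119 0.899 2.016
vertex -0.892 1.64 4.063
vertex -0.138 1.277 3.706
endloop
endfacet
facet normal 0.493 0.190 0.849
outer loop
vertex -0.138 1.277 3.706
vertex -1.281 0.321 4.584
vertex -0.527 -0.042 4.227
endloop
endfacet
facet normal 0.493 0.190 0.849
outer loop
vertex -0.892 1.64 4.063
vertex -1.281 0.321 4.584
vertex -0.138 1.277 3.706
endloop
endfacet
facet normal -0.721 0.217 -0.658
outer loop
vertex -3.956 2.41 0.73
vertex -4.359 3.297 1.464
vertex -3.316 3.093 0.255
endloop
endfacet
facet normal 0.330 -0.728 -0.601
outer loop
vertex -2.221 2.763 1.256
vertex -3.956 2.41 0.73
vertex -3.316 3.093 0.255
endloop
endfacet
facet normal -0.721 0.217 -0.658
outer loop
vertex -3.316 3.093 0.255
vertex -4.359 3.297 1.464
vertex -3.719 3.981 0.989
endloop
endfacet
facet normal 0.610 0.651 -0.452
outer loop
vertex -3.719 3.981 0.989
vertex -2.221 2.763 1.256
vertex -3.316 3.093 0.255
endloop
endfacet
facet normal -0.610 -0.651 0.452
outer loop
vertex -3.956 2.41 0.73
vertex -3.264 2.967 2.465
vertex -4.359 3.297 1.464
endloop
endfacet
facet normal 0.330 -0.727 -0.602
outer loop
vertex -2.861 2.079 1.731
vertex -3.956 2.41 0.73
vertex -2.221 2.763 1.256
endloop
endfacet
facet normal -0.610 -0.651 0.452
outer loop
vertex -2.861 2.079 1.731
vertex -3.264 2.967 2.465
vertex -3.956 2.41 0.73
endloop
endfacet
facet normal -0.331 0.727 0.602
outer loop
vertex -4.359 3.297 1.464
vertex -3.264 2.967 2.465
vertex -3.719 3.981 0.989
endloop
endfacet
facet normal 0.610 0.651 -0.452
outer loop
vertex -2.624 3.65 1.99
vertex -2.221 2.763 1.256
vertex -3.719 3.981 0.989
endloop
endfacet
facet normal -0.330 0.728 0.602
outer loop
vertex -3.719 3.981 0.989
vertex -3.264 2.967 2.465
vertex -2.624 3.65 1.99
endloop
endfacet
facet normal 0.721 -0.217 0.658
outer loop
vertex -2.624 3.65 1.99
vertex -2.861 2.079 1.731
vertex -2.221 2.763 1.256
endloop
endfacet
facet normal 0.721 -0.217 0.658
outer loop
vertex -3.264 2.967 2.465
vertex -2.861 2.079 1.731
vertex -2.624 3.65 1.99
endloop
endfacet
facet normal -0.868 0.169 0.467
outer loop
vertex 2.825 -2.395 1.289
vertex 2.475 -0.944 0.113
vertex 2.175 -3.274 0.398
endloop
endfacet
facet normal 0.183 -0.763 0.619
outer loop
vertex 2.905 -3.416 0.007
vertex 2.825 -2.395 1.289
vertex 2.175 -3.274 0.398
endloop
endfacet
facet normal -0.868 0.169 0.466
outer loop
vertex 2.175 -3.274 0.398
vertex 2.475 -0.944 0.113
vertex 1.826 -1.823 -0.778
endloop
endfacet
facet normal -0.460 -0.623 -0.632
outer loop
vertex 1.826 -1.823 -0.778
vertex 2.905 -3.416 0.007
vertex 2.175 -3.274 0.398
endloop
endfacet
facet normal 0.460 0.623 0.632
outer loop
vertex 2.825 -2.395 1.289
vertex 3.205 -1.086 -0.278
vertex 2.475 -0.944 0.113
endloop
endfacet
facet normal 0.184 -0.763 0.619
outer loop
vertex 3.554 -2.537 0.898
vertex 2.825 -2.395 1.289
vertex 2.905 -3.416 0.007
endloop
endfacet
facet normal 0.460 0.623 0.632
outer loop
vertex 3.554 -2.537 0.898
vertex 3.205 -1.086 -0.278
vertex 2.825 -2.395 1.289
endloop
endfacet
facet normal -0.183 0.763 -0.619
outer loop
vertex 2.475 -0.944 0.113
vertex 3.205 -1.086 -0.278
vertex 1.826 -1.823 -0.778
endloop
endfacet
facet normal -0.460 -0.623 -0.632
outer loop
vertex 2.555 -1.965 -1.169
vertex 2.905 -3.416 0.007
vertex 1.826 -1.823 -0.778
endloop
endfacet
facet normal -0.183 0.763 -0.619
outer loop
vertex 1.826 -1.823 -0.778
vertex 3.205 -1.086 -0.278
vertex 2.555 -1.965 -1.169
endloop
endfacet
facet normal 0.868 -0.168 -0.466
outer loop
vertex 2.555 -1.965 -1.169
vertex 3.554 -2.537 0.898
vertex 2.905 -3.416 0.007
endloop
endfacet
facet normal 0.868 -0.169 -0.466
outer loop
vertex 3.205 -1.086 -0.278
vertex 3.554 -2.537 0.898
vertex 2.555 -1.965 -1.169
endloop
endfacet

endsolid


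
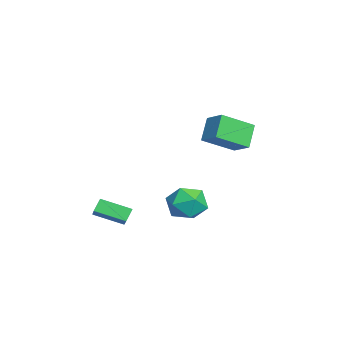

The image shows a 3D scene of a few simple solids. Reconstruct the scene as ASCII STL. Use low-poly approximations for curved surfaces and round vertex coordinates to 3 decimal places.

solid 
facet normal -0.734 -0.504 -0.455
outer loop
vertex -3.551 0.703 0.563
vertex -4.53 1.054 1.752
vertex -4.135 2.455 -0.436
endloop
endfacet
facet normal 0.620 -0.222 -0.752
outer loop
vertex -3.13 3.146 0.188
vertex -3.551 0.703 0.563
vertex -4.135 2.455 -0.436
endloop
endfacet
facet normal -0.734 -0.504 -0.455
outer loop
vertex -4.135 2.455 -0.436
vertex -4.53 1.054 1.752
vertex -5.114 2.807 0.753
endloop
endfacet
facet normal -0.278 0.834 -0.476
outer loop
vertex -5.114 2.807 0.753
vertex -3.13 3.146 0.188
vertex -4.135 2.455 -0.436
endloop
endfacet
facet normal 0.278 -0.834 0.476
outer loop
vertex -3.551 0.703 0.563
vertex -3.525 1.745 2.376
vertex -4.53 1.054 1.752
endloop
endfacet
facet normal 0.620 -0.222 -0.753
outer loop
vertex -2.546 1.393 1.187
vertex -3.551 0.703 0.563
vertex -3.13 3.146 0.188
endloop
endfacet
facet normal 0.278 -0.835 0.476
outer loop
vertex -2.546 1.393 1.187
vertex -3.525 1.745 2.376
vertex -3.551 0.703 0.563
endloop
endfacet
facet normal -0.620 0.222 0.752
outer loop
vertex -4.53 1.054 1.752
vertex -3.525 1.745 2.376
vertex -5.114 2.807 0.753
endloop
endfacet
facet normal -0.278 0.835 -0.475
outer loop
vertex -4.109 3.497 1.377
vertex -3.13 3.146 0.188
vertex -5.114 2.807 0.753
endloop
endfacet
facet normal -0.620 0.222 0.752
outer loop
vertex -5.114 2.807 0.753
vertex -3.525 1.745 2.376
vertex -4.109 3.497 1.377
endloop
endfacet
facet normal 0.734 0.504 0.455
outer loop
vertex -4.109 3.497 1.377
vertex -2.546 1.393 1.187
vertex -3.13 3.146 0.188
endloop
endfacet
facet normal 0.734 0.504 0.455
outer loop
vertex -3.525 1.745 2.376
vertex -2.546 1.393 1.187
vertex -4.109 3.497 1.377
endloop
endfacet
facet normal -0.826 -0.063 -0.561
outer loop
vertex 1.427 -4.552 -1.571
vertex 1.709 -3.004 -2.161
vertex 1.863 -4.863 -2.178
endloop
endfacet
facet normal -0.168 -0.921 0.351
outer loop
vertex 3.011 -4.776 -1.399
vertex 1.427 -4.552 -1.571
vertex 1.863 -4.863 -2.178
endloop
endfacet
facet normal -0.826 -0.063 -0.561
outer loop
vertex 1.863 -4.863 -2.178
vertex 1.709 -3.004 -2.161
vertex 2.145 -3.316 -2.768
endloop
endfacet
facet normal 0.538 -0.384 -0.750
outer loop
vertex 2.145 -3.316 -2.768
vertex 3.011 -4.776 -1.399
vertex 1.863 -4.863 -2.178
endloop
endfacet
facet normal -0.538 0.384 0.750
outer loop
vertex 1.427 -4.552 -1.571
vertex 2.857 -2.917 -1.382
vertex 1.709 -3.004 -2.161
endloop
endfacet
facet normal -0.168 -0.921 0.352
outer loop
vertex 2.575 -4.464 -0.792
vertex 1.427 -4.552 -1.571
vertex 3.011 -4.776 -1.399
endloop
endfacet
facet normal -0.538 0.384 0.750
outer loop
vertex 2.575 -4.464 -0.792
vertex 2.857 -2.917 -1.382
vertex 1.427 -4.552 -1.571
endloop
endfacet
facet normal 0.169 0.921 -0.352
outer loop
vertex 1.709 -3.004 -2.161
vertex 2.857 -2.917 -1.382
vertex 2.145 -3.316 -2.768
endloop
endfacet
facet normal 0.538 -0.384 -0.750
outer loop
vertex 3.293 -3.228 -1.989
vertex 3.011 -4.776 -1.399
vertex 2.145 -3.316 -2.768
endloop
endfacet
facet normal 0.168 0.921 -0.351
outer loop
vertex 2.145 -3.316 -2.768
vertex 2.857 -2.917 -1.382
vertex 3.293 -3.228 -1.989
endloop
endfacet
facet normal 0.826 0.063 0.561
outer loop
vertex 3.293 -3.228 -1.989
vertex 2.575 -4.464 -0.792
vertex 3.011 -4.776 -1.399
endloop
endfacet
facet normal 0.826 0.063 0.561
outer loop
vertex 2.857 -2.917 -1.382
vertex 2.575 -4.464 -0.792
vertex 3.293 -3.228 -1.989
endloop
endfacet
facet normal 0.236 0.304 0.923
outer loop
vertex 1.527 0.507 -0.76
vertex 1.796 -0.58 -0.471
vertex 2.606 0.119 -0.908
endloop
endfacet
facet normal 0.356 0.821 0.446
outer loop
vertex 1.527 0.507 -0.76
vertex 2.606 0.119 -0.908
vertex 2.111 0.776 -1.721
endloop
endfacet
facet normal -0.258 0.960 0.112
outer loop
vertex 1.527 0.507 -0.76
vertex 2.111 0.776 -1.721
vertex 0.994 0.483 -1.786
endloop
endfacet
facet normal -0.759 0.528 0.382
outer loop
vertex 1.527 0.507 -0.76
vertex 0.994 0.483 -1.786
vertex 0.799 -0.356 -1.014
endloop
endfacet
facet normal -0.453 0.123 0.883
outer loop
vertex 1.527 0.507 -0.76
vertex 0.799 -0.356 -1.014
vertex 1.796 -0.58 -0.471
endloop
endfacet
facet normal 0.819 0.573 -0.036
outer loop
vertex 2.111 0.776 -1.721
vertex 2.606 0.119 -0.908
vertex 2.741 -0.144 -2.026
endloop
endfacet
facet normal 0.625 -0.265 0.735
outer loop
vertex 2.606 0.119 -0.908
vertex 1.796 -0.58 -0.471
vertex 2.546 -0.983 -1.254
endloop
endfacet
facet normal -0.490 -0.558 0.670
outer loop
vertex 1.796 -0.58 -0.471
vertex 0.799 -0.356 -1.014
vertex 1.429 -1.276 -1.319
endloop
endfacet
facet normal -0.985 0.098 -0.142
outer loop
vertex 0.799 -0.356 -1.014
vertex 0.994 0.483 -1.786
vertex 0.934 -0.619 -2.132
endloop
endfacet
facet normal -0.175 0.797 -0.578
outer loop
vertex 0.994 0.483 -1.786
vertex 2.111 0.776 -1.721
vertex 1.744 0.08 -2.569
endloop
endfacet
facet normal 0.759 -0.528 -0.382
outer loop
vertex 2.013 -1.007 -2.28
vertex 2.741 -0.144 -2.026
vertex 2.546 -0.983 -1.254
endloop
endfacet
facet normal 0.258 -0.960 -0.112
outer loop
vertex 2.013 -1.007 -2.28
vertex 2.546 -0.983 -1.254
vertex 1.429 -1.276 -1.319
endloop
endfacet
facet normal -0.356 -0.821 -0.446
outer loop
vertex 2.013 -1.007 -2.28
vertex 1.429 -1.276 -1.319
vertex 0.934 -0.619 -2.132
endloop
endfacet
facet normal -0.236 -0.304 -0.923
outer loop
vertex 2.013 -1.007 -2.28
vertex 0.934 -0.619 -2.132
vertex 1.744 0.08 -2.569
endloop
endfacet
facet normal 0.453 -0.123 -0.883
outer loop
vertex 2.013 -1.007 -2.28
vertex 1.744 0.08 -2.569
vertex 2.741 -0.144 -2.026
endloop
endfacet
facet normal 0.985 -0.098 0.142
outer loop
vertex 2.546 -0.983 -1.254
vertex 2.741 -0.144 -2.026
vertex 2.606 0.119 -0.908
endloop
endfacet
facet normal 0.175 -0.797 0.578
outer loop
vertex 1.429 -1.276 -1.319
vertex 2.546 -0.983 -1.254
vertex 1.796 -0.58 -0.471
endloop
endfacet
facet normal -0.819 -0.573 0.036
outer loop
vertex 0.934 -0.619 -2.132
vertex 1.429 -1.276 -1.319
vertex 0.799 -0.356 -1.014
endloop
endfacet
facet normal -0.625 0.265 -0.735
outer loop
vertex 1.744 0.08 -2.569
vertex 0.934 -0.619 -2.132
vertex 0.994 0.483 -1.786
endloop
endfacet
facet normal 0.490 0.558 -0.670
outer loop
vertex 2.741 -0.144 -2.026
vertex 1.744 0.08 -2.569
vertex 2.111 0.776 -1.721
endloop
endfacet

endsolid


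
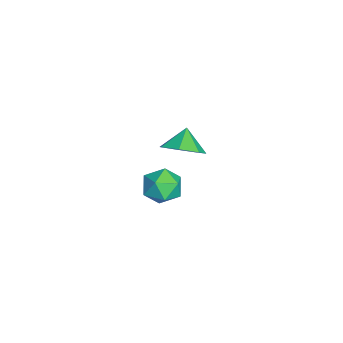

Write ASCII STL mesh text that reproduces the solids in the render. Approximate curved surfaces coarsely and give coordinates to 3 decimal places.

solid 
facet normal -0.795 0.365 0.484
outer loop
vertex 1.92 1.892 -0.189
vertex 1.499 1.034 -0.234
vertex 2.055 1.255 0.513
endloop
endfacet
facet normal -0.200 0.706 0.679
outer loop
vertex 1.92 1.892 -0.189
vertex 2.055 1.255 0.513
vertex 2.791 1.774 0.19
endloop
endfacet
facet normal 0.093 0.991 0.095
outer loop
vertex 1.92 1.892 -0.189
vertex 2.791 1.774 0.19
vertex 2.69 1.874 -0.756
endloop
endfacet
facet normal -0.322 0.826 -0.463
outer loop
vertex 1.92 1.892 -0.189
vertex 2.69 1.874 -0.756
vertex 1.892 1.416 -1.019
endloop
endfacet
facet normal -0.871 0.439 -0.222
outer loop
vertex 1.92 1.892 -0.189
vertex 1.892 1.416 -1.019
vertex 1.499 1.034 -0.234
endloop
endfacet
facet normal 0.255 0.223 0.941
outer loop
vertex 2.791 1.774 0.19
vertex 2.055 1.255 0.513
vertex 2.908 0.844 0.379
endloop
endfacet
facet normal -0.708 -0.330 0.625
outer loop
vertex 2.055 1.255 0.513
vertex 1.499 1.034 -0.234
vertex 2.11 0.386 0.116
endloop
endfacet
facet normal -0.830 -0.210 -0.517
outer loop
vertex 1.499 1.034 -0.234
vertex 1.892 1.416 -1.019
vertex 2.009 0.486 -0.83
endloop
endfacet
facet normal 0.059 0.418 -0.907
outer loop
vertex 1.892 1.416 -1.019
vertex 2.69 1.874 -0.756
vertex 2.745 1.005 -1.153
endloop
endfacet
facet normal 0.729 0.684 -0.005
outer loop
vertex 2.69 1.874 -0.756
vertex 2.791 1.774 0.19
vertex 3.301 1.226 -0.406
endloop
endfacet
facet normal 0.322 -0.826 0.463
outer loop
vertex 2.88 0.368 -0.451
vertex 2.908 0.844 0.379
vertex 2.11 0.386 0.116
endloop
endfacet
facet normal -0.093 -0.991 -0.095
outer loop
vertex 2.88 0.368 -0.451
vertex 2.11 0.386 0.116
vertex 2.009 0.486 -0.83
endloop
endfacet
facet normal 0.200 -0.706 -0.679
outer loop
vertex 2.88 0.368 -0.451
vertex 2.009 0.486 -0.83
vertex 2.745 1.005 -1.153
endloop
endfacet
facet normal 0.795 -0.365 -0.484
outer loop
vertex 2.88 0.368 -0.451
vertex 2.745 1.005 -1.153
vertex 3.301 1.226 -0.406
endloop
endfacet
facet normal 0.871 -0.439 0.222
outer loop
vertex 2.88 0.368 -0.451
vertex 3.301 1.226 -0.406
vertex 2.908 0.844 0.379
endloop
endfacet
facet normal -0.059 -0.418 0.907
outer loop
vertex 2.11 0.386 0.116
vertex 2.908 0.844 0.379
vertex 2.055 1.255 0.513
endloop
endfacet
facet normal -0.729 -0.684 0.005
outer loop
vertex 2.009 0.486 -0.83
vertex 2.11 0.386 0.116
vertex 1.499 1.034 -0.234
endloop
endfacet
facet normal -0.255 -0.223 -0.941
outer loop
vertex 2.745 1.005 -1.153
vertex 2.009 0.486 -0.83
vertex 1.892 1.416 -1.019
endloop
endfacet
facet normal 0.708 0.330 -0.625
outer loop
vertex 3.301 1.226 -0.406
vertex 2.745 1.005 -1.153
vertex 2.69 1.874 -0.756
endloop
endfacet
facet normal 0.830 0.210 0.517
outer loop
vertex 2.908 0.844 0.379
vertex 3.301 1.226 -0.406
vertex 2.791 1.774 0.19
endloop
endfacet
facet normal 0.672 -0.181 -0.718
outer loop
vertex -2.328 2.784 -2.468
vertex -2.997 2.061 -2.911
vertex -2.923 3.12 -3.109
endloop
endfacet
facet normal -0.126 0.826 0.550
outer loop
vertex -2.328 2.784 -2.468
vertex -2.923 3.12 -3.109
vertex -3.803 2.279 -2.049
endloop
endfacet
facet normal 0.672 -0.181 -0.718
outer loop
vertex -2.923 3.12 -3.109
vertex -2.997 2.061 -2.911
vertex -3.573 2.659 -3.601
endloop
endfacet
facet normal -0.624 0.776 0.097
outer loop
vertex -2.923 3.12 -3.109
vertex -3.573 2.659 -3.601
vertex -3.803 2.279 -2.049
endloop
endfacet
facet normal 0.672 -0.181 -0.718
outer loop
vertex -3.573 2.659 -3.601
vertex -2.997 2.061 -2.911
vertex -3.79 1.748 -3.574
endloop
endfacet
facet normal -0.970 0.228 -0.088
outer loop
vertex -3.573 2.659 -3.601
vertex -3.79 1.748 -3.574
vertex -3.803 2.279 -2.049
endloop
endfacet
facet normal 0.672 -0.181 -0.718
outer loop
vertex -3.79 1.748 -3.574
vertex -2.997 2.061 -2.911
vertex -3.409 1.072 -3.047
endloop
endfacet
facet normal -0.904 -0.406 0.134
outer loop
vertex -3.79 1.748 -3.574
vertex -3.409 1.072 -3.047
vertex -3.803 2.279 -2.049
endloop
endfacet
facet normal 0.672 -0.181 -0.718
outer loop
vertex -3.409 1.072 -3.047
vertex -2.997 2.061 -2.911
vertex -2.718 1.142 -2.418
endloop
endfacet
facet normal -0.476 -0.647 0.595
outer loop
vertex -3.409 1.072 -3.047
vertex -2.718 1.142 -2.418
vertex -3.803 2.279 -2.049
endloop
endfacet
facet normal 0.672 -0.181 -0.718
outer loop
vertex -2.718 1.142 -2.418
vertex -2.997 2.061 -2.911
vertex -2.237 1.903 -2.16
endloop
endfacet
facet normal -0.009 -0.316 0.949
outer loop
vertex -2.718 1.142 -2.418
vertex -2.237 1.903 -2.16
vertex -3.803 2.279 -2.049
endloop
endfacet
facet normal 0.672 -0.182 -0.718
outer loop
vertex -2.237 1.903 -2.16
vertex -2.997 2.061 -2.911
vertex -2.328 2.784 -2.468
endloop
endfacet
facet normal 0.147 0.340 0.929
outer loop
vertex -2.237 1.903 -2.16
vertex -2.328 2.784 -2.468
vertex -3.803 2.279 -2.049
endloop
endfacet

endsolid


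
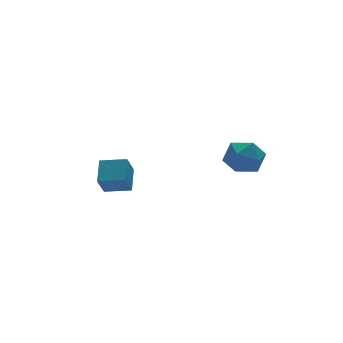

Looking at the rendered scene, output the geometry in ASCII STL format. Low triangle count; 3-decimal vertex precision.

solid 
facet normal -0.613 0.767 0.191
outer loop
vertex 2.326 -1.122 2.304
vertex 1.566 -1.759 2.422
vertex 2.13 -1.503 3.206
endloop
endfacet
facet normal 0.053 0.916 0.398
outer loop
vertex 2.326 -1.122 2.304
vertex 2.13 -1.503 3.206
vertex 3.075 -1.422 2.893
endloop
endfacet
facet normal 0.480 0.861 -0.172
outer loop
vertex 2.326 -1.122 2.304
vertex 3.075 -1.422 2.893
vertex 3.095 -1.628 1.916
endloop
endfacet
facet normal 0.077 0.678 -0.731
outer loop
vertex 2.326 -1.122 2.304
vertex 3.095 -1.628 1.916
vertex 2.163 -1.836 1.625
endloop
endfacet
facet normal -0.598 0.620 -0.508
outer loop
vertex 2.326 -1.122 2.304
vertex 2.163 -1.836 1.625
vertex 1.566 -1.759 2.422
endloop
endfacet
facet normal 0.253 0.420 0.872
outer loop
vertex 3.075 -1.422 2.893
vertex 2.13 -1.503 3.206
vertex 2.777 -2.244 3.375
endloop
endfacet
facet normal -0.825 0.179 0.535
outer loop
vertex 2.13 -1.503 3.206
vertex 1.566 -1.759 2.422
vertex 1.845 -2.452 3.084
endloop
endfacet
facet normal -0.802 -0.058 -0.595
outer loop
vertex 1.566 -1.759 2.422
vertex 2.163 -1.836 1.625
vertex 1.865 -2.658 2.107
endloop
endfacet
facet normal 0.291 0.036 -0.956
outer loop
vertex 2.163 -1.836 1.625
vertex 3.095 -1.628 1.916
vertex 2.81 -2.577 1.794
endloop
endfacet
facet normal 0.942 0.331 -0.051
outer loop
vertex 3.095 -1.628 1.916
vertex 3.075 -1.422 2.893
vertex 3.374 -2.321 2.578
endloop
endfacet
facet normal -0.077 -0.678 0.731
outer loop
vertex 2.614 -2.958 2.696
vertex 2.777 -2.244 3.375
vertex 1.845 -2.452 3.084
endloop
endfacet
facet normal -0.480 -0.861 0.172
outer loop
vertex 2.614 -2.958 2.696
vertex 1.845 -2.452 3.084
vertex 1.865 -2.658 2.107
endloop
endfacet
facet normal -0.053 -0.916 -0.398
outer loop
vertex 2.614 -2.958 2.696
vertex 1.865 -2.658 2.107
vertex 2.81 -2.577 1.794
endloop
endfacet
facet normal 0.613 -0.767 -0.191
outer loop
vertex 2.614 -2.958 2.696
vertex 2.81 -2.577 1.794
vertex 3.374 -2.321 2.578
endloop
endfacet
facet normal 0.598 -0.620 0.508
outer loop
vertex 2.614 -2.958 2.696
vertex 3.374 -2.321 2.578
vertex 2.777 -2.244 3.375
endloop
endfacet
facet normal -0.291 -0.036 0.956
outer loop
vertex 1.845 -2.452 3.084
vertex 2.777 -2.244 3.375
vertex 2.13 -1.503 3.206
endloop
endfacet
facet normal -0.942 -0.331 0.051
outer loop
vertex 1.865 -2.658 2.107
vertex 1.845 -2.452 3.084
vertex 1.566 -1.759 2.422
endloop
endfacet
facet normal -0.253 -0.420 -0.872
outer loop
vertex 2.81 -2.577 1.794
vertex 1.865 -2.658 2.107
vertex 2.163 -1.836 1.625
endloop
endfacet
facet normal 0.825 -0.179 -0.535
outer loop
vertex 3.374 -2.321 2.578
vertex 2.81 -2.577 1.794
vertex 3.095 -1.628 1.916
endloop
endfacet
facet normal 0.802 0.058 0.595
outer loop
vertex 2.777 -2.244 3.375
vertex 3.374 -2.321 2.578
vertex 3.075 -1.422 2.893
endloop
endfacet
facet normal -0.445 -0.342 0.828
outer loop
vertex -0.366 3.053 0.707
vertex -1.335 3.835 0.509
vertex -0.968 2.128 0.001
endloop
endfacet
facet normal 0.769 -0.620 0.157
outer loop
vertex -0.425 2.545 -1.009
vertex -0.366 3.053 0.707
vertex -0.968 2.128 0.001
endloop
endfacet
facet normal -0.445 -0.342 0.828
outer loop
vertex -0.968 2.128 0.001
vertex -1.335 3.835 0.509
vertex -1.937 2.91 -0.197
endloop
endfacet
facet normal -0.460 -0.706 -0.539
outer loop
vertex -1.937 2.91 -0.197
vertex -0.425 2.545 -1.009
vertex -0.968 2.128 0.001
endloop
endfacet
facet normal 0.460 0.706 0.539
outer loop
vertex -0.366 3.053 0.707
vertex -0.792 4.252 -0.501
vertex -1.335 3.835 0.509
endloop
endfacet
facet normal 0.769 -0.620 0.157
outer loop
vertex 0.177 3.47 -0.303
vertex -0.366 3.053 0.707
vertex -0.425 2.545 -1.009
endloop
endfacet
facet normal 0.460 0.706 0.539
outer loop
vertex 0.177 3.47 -0.303
vertex -0.792 4.252 -0.501
vertex -0.366 3.053 0.707
endloop
endfacet
facet normal -0.769 0.620 -0.157
outer loop
vertex -1.335 3.835 0.509
vertex -0.792 4.252 -0.501
vertex -1.937 2.91 -0.197
endloop
endfacet
facet normal -0.460 -0.706 -0.539
outer loop
vertex -1.394 3.327 -1.207
vertex -0.425 2.545 -1.009
vertex -1.937 2.91 -0.197
endloop
endfacet
facet normal -0.769 0.620 -0.157
outer loop
vertex -1.937 2.91 -0.197
vertex -0.792 4.252 -0.501
vertex -1.394 3.327 -1.207
endloop
endfacet
facet normal 0.445 0.342 -0.828
outer loop
vertex -1.394 3.327 -1.207
vertex 0.177 3.47 -0.303
vertex -0.425 2.545 -1.009
endloop
endfacet
facet normal 0.445 0.342 -0.828
outer loop
vertex -0.792 4.252 -0.501
vertex 0.177 3.47 -0.303
vertex -1.394 3.327 -1.207
endloop
endfacet

endsolid


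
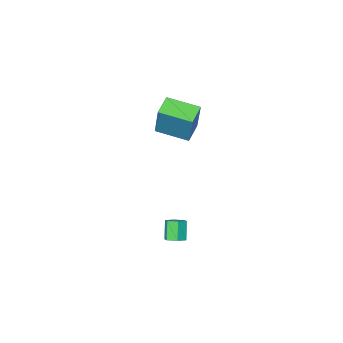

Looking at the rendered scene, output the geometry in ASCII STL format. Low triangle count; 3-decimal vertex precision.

solid 
facet normal 0.344 0.420 -0.840
outer loop
vertex 0.713 0.445 -3.316
vertex 0.366 0.913 -3.224
vertex 0.914 0.904 -3.004
endloop
endfacet
facet normal 0.875 -0.467 0.123
outer loop
vertex 0.713 0.445 -3.316
vertex 0.914 0.904 -3.004
vertex 0.301 -0.061 -2.309
endloop
endfacet
facet normal 0.875 -0.467 0.123
outer loop
vertex 0.301 -0.061 -2.309
vertex 0.914 0.904 -3.004
vertex 0.502 0.398 -1.997
endloop
endfacet
facet normal -0.343 -0.421 0.840
outer loop
vertex 0.301 -0.061 -2.309
vertex 0.502 0.398 -1.997
vertex -0.046 0.407 -2.216
endloop
endfacet
facet normal 0.344 0.422 -0.839
outer loop
vertex 0.914 0.904 -3.004
vertex 0.366 0.913 -3.224
vertex 0.566 1.372 -2.911
endloop
endfacet
facet normal 0.731 0.440 0.521
outer loop
vertex 0.914 0.904 -3.004
vertex 0.566 1.372 -2.911
vertex 0.502 0.398 -1.997
endloop
endfacet
facet normal 0.731 0.440 0.521
outer loop
vertex 0.502 0.398 -1.997
vertex 0.566 1.372 -2.911
vertex 0.154 0.866 -1.904
endloop
endfacet
facet normal -0.342 -0.422 0.840
outer loop
vertex 0.502 0.398 -1.997
vertex 0.154 0.866 -1.904
vertex -0.046 0.407 -2.216
endloop
endfacet
facet normal 0.344 0.422 -0.839
outer loop
vertex 0.566 1.372 -2.911
vertex 0.366 0.913 -3.224
vertex 0.019 1.381 -3.131
endloop
endfacet
facet normal -0.145 0.907 0.396
outer loop
vertex 0.566 1.372 -2.911
vertex 0.019 1.381 -3.131
vertex 0.154 0.866 -1.904
endloop
endfacet
facet normal -0.145 0.907 0.396
outer loop
vertex 0.154 0.866 -1.904
vertex 0.019 1.381 -3.131
vertex -0.393 0.875 -2.124
endloop
endfacet
facet normal -0.345 -0.420 0.839
outer loop
vertex 0.154 0.866 -1.904
vertex -0.393 0.875 -2.124
vertex -0.046 0.407 -2.216
endloop
endfacet
facet normal 0.343 0.421 -0.840
outer loop
vertex 0.019 1.381 -3.131
vertex 0.366 0.913 -3.224
vertex -0.182 0.922 -3.443
endloop
endfacet
facet normal -0.875 0.467 -0.123
outer loop
vertex 0.019 1.381 -3.131
vertex -0.182 0.922 -3.443
vertex -0.393 0.875 -2.124
endloop
endfacet
facet normal -0.875 0.467 -0.123
outer loop
vertex -0.393 0.875 -2.124
vertex -0.182 0.922 -3.443
vertex -0.594 0.416 -2.436
endloop
endfacet
facet normal -0.344 -0.420 0.840
outer loop
vertex -0.393 0.875 -2.124
vertex -0.594 0.416 -2.436
vertex -0.046 0.407 -2.216
endloop
endfacet
facet normal 0.342 0.422 -0.840
outer loop
vertex -0.182 0.922 -3.443
vertex 0.366 0.913 -3.224
vertex 0.166 0.454 -3.536
endloop
endfacet
facet normal -0.731 -0.440 -0.521
outer loop
vertex -0.182 0.922 -3.443
vertex 0.166 0.454 -3.536
vertex -0.594 0.416 -2.436
endloop
endfacet
facet normal -0.731 -0.440 -0.521
outer loop
vertex -0.594 0.416 -2.436
vertex 0.166 0.454 -3.536
vertex -0.246 -0.052 -2.529
endloop
endfacet
facet normal -0.344 -0.422 0.839
outer loop
vertex -0.594 0.416 -2.436
vertex -0.246 -0.052 -2.529
vertex -0.046 0.407 -2.216
endloop
endfacet
facet normal 0.345 0.420 -0.839
outer loop
vertex 0.166 0.454 -3.536
vertex 0.366 0.913 -3.224
vertex 0.713 0.445 -3.316
endloop
endfacet
facet normal 0.145 -0.907 -0.396
outer loop
vertex 0.166 0.454 -3.536
vertex 0.713 0.445 -3.316
vertex -0.246 -0.052 -2.529
endloop
endfacet
facet normal 0.145 -0.907 -0.396
outer loop
vertex -0.246 -0.052 -2.529
vertex 0.713 0.445 -3.316
vertex 0.301 -0.061 -2.309
endloop
endfacet
facet normal -0.344 -0.422 0.839
outer loop
vertex -0.246 -0.052 -2.529
vertex 0.301 -0.061 -2.309
vertex -0.046 0.407 -2.216
endloop
endfacet
facet normal -0.809 -0.494 0.319
outer loop
vertex -1.56 -2.409 5.156
vertex -2.63 -0.896 4.785
vertex -1.901 -3.142 3.153
endloop
endfacet
facet normal 0.567 -0.800 0.196
outer loop
vertex -0.89 -2.524 2.755
vertex -1.56 -2.409 5.156
vertex -1.901 -3.142 3.153
endloop
endfacet
facet normal -0.809 -0.494 0.319
outer loop
vertex -1.901 -3.142 3.153
vertex -2.63 -0.896 4.785
vertex -2.971 -1.629 2.782
endloop
endfacet
facet normal -0.158 -0.339 -0.927
outer loop
vertex -2.971 -1.629 2.782
vertex -0.89 -2.524 2.755
vertex -1.901 -3.142 3.153
endloop
endfacet
facet normal 0.158 0.339 0.927
outer loop
vertex -1.56 -2.409 5.156
vertex -1.619 -0.278 4.387
vertex -2.63 -0.896 4.785
endloop
endfacet
facet normal 0.567 -0.800 0.196
outer loop
vertex -0.549 -1.791 4.758
vertex -1.56 -2.409 5.156
vertex -0.89 -2.524 2.755
endloop
endfacet
facet normal 0.158 0.339 0.927
outer loop
vertex -0.549 -1.791 4.758
vertex -1.619 -0.278 4.387
vertex -1.56 -2.409 5.156
endloop
endfacet
facet normal -0.567 0.800 -0.196
outer loop
vertex -2.63 -0.896 4.785
vertex -1.619 -0.278 4.387
vertex -2.971 -1.629 2.782
endloop
endfacet
facet normal -0.158 -0.339 -0.927
outer loop
vertex -1.96 -1.011 2.384
vertex -0.89 -2.524 2.755
vertex -2.971 -1.629 2.782
endloop
endfacet
facet normal -0.567 0.800 -0.196
outer loop
vertex -2.971 -1.629 2.782
vertex -1.619 -0.278 4.387
vertex -1.96 -1.011 2.384
endloop
endfacet
facet normal 0.809 0.494 -0.319
outer loop
vertex -1.96 -1.011 2.384
vertex -0.549 -1.791 4.758
vertex -0.89 -2.524 2.755
endloop
endfacet
facet normal 0.809 0.494 -0.319
outer loop
vertex -1.619 -0.278 4.387
vertex -0.549 -1.791 4.758
vertex -1.96 -1.011 2.384
endloop
endfacet

endsolid


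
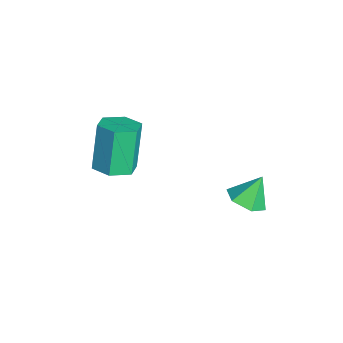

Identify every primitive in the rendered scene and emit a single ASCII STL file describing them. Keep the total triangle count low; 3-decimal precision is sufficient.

solid 
facet normal 0.225 -0.478 -0.849
outer loop
vertex -0.509 1.791 -2.855
vertex -1.181 1.697 -2.98
vertex -0.862 2.263 -3.214
endloop
endfacet
facet normal 0.612 0.715 0.338
outer loop
vertex -0.509 1.791 -2.855
vertex -0.862 2.263 -3.214
vertex -1.419 2.203 -2.08
endloop
endfacet
facet normal 0.224 -0.478 -0.849
outer loop
vertex -0.862 2.263 -3.214
vertex -1.181 1.697 -2.98
vertex -1.535 2.169 -3.339
endloop
endfacet
facet normal -0.136 0.991 -0.014
outer loop
vertex -0.862 2.263 -3.214
vertex -1.535 2.169 -3.339
vertex -1.419 2.203 -2.08
endloop
endfacet
facet normal 0.225 -0.477 -0.849
outer loop
vertex -1.535 2.169 -3.339
vertex -1.181 1.697 -2.98
vertex -1.853 1.603 -3.105
endloop
endfacet
facet normal -0.858 0.509 0.065
outer loop
vertex -1.535 2.169 -3.339
vertex -1.853 1.603 -3.105
vertex -1.419 2.203 -2.08
endloop
endfacet
facet normal 0.225 -0.476 -0.850
outer loop
vertex -1.853 1.603 -3.105
vertex -1.181 1.697 -2.98
vertex -1.499 1.131 -2.747
endloop
endfacet
facet normal -0.832 -0.247 0.497
outer loop
vertex -1.853 1.603 -3.105
vertex -1.499 1.131 -2.747
vertex -1.419 2.203 -2.08
endloop
endfacet
facet normal 0.225 -0.476 -0.850
outer loop
vertex -1.499 1.131 -2.747
vertex -1.181 1.697 -2.98
vertex -0.827 1.225 -2.622
endloop
endfacet
facet normal -0.085 -0.522 0.849
outer loop
vertex -1.499 1.131 -2.747
vertex -0.827 1.225 -2.622
vertex -1.419 2.203 -2.08
endloop
endfacet
facet normal 0.225 -0.476 -0.850
outer loop
vertex -0.827 1.225 -2.622
vertex -1.181 1.697 -2.98
vertex -0.509 1.791 -2.855
endloop
endfacet
facet normal 0.637 -0.041 0.770
outer loop
vertex -0.827 1.225 -2.622
vertex -0.509 1.791 -2.855
vertex -1.419 2.203 -2.08
endloop
endfacet
facet normal 0.336 -0.125 -0.933
outer loop
vertex -2.901 -2.401 -3.241
vertex -3.565 -2.209 -3.506
vertex -3.049 -1.692 -3.389
endloop
endfacet
facet normal 0.920 0.254 0.299
outer loop
vertex -2.901 -2.401 -3.241
vertex -3.049 -1.692 -3.389
vertex -3.492 -2.183 -1.608
endloop
endfacet
facet normal 0.920 0.253 0.299
outer loop
vertex -3.492 -2.183 -1.608
vertex -3.049 -1.692 -3.389
vertex -3.639 -1.473 -1.756
endloop
endfacet
facet normal -0.338 0.124 0.933
outer loop
vertex -3.492 -2.183 -1.608
vertex -3.639 -1.473 -1.756
vertex -4.155 -1.991 -1.874
endloop
endfacet
facet normal 0.337 -0.125 -0.933
outer loop
vertex -3.049 -1.692 -3.389
vertex -3.565 -2.209 -3.506
vertex -3.713 -1.499 -3.655
endloop
endfacet
facet normal 0.288 0.957 -0.024
outer loop
vertex -3.049 -1.692 -3.389
vertex -3.713 -1.499 -3.655
vertex -3.639 -1.473 -1.756
endloop
endfacet
facet normal 0.287 0.958 -0.024
outer loop
vertex -3.639 -1.473 -1.756
vertex -3.713 -1.499 -3.655
vertex -4.303 -1.281 -2.022
endloop
endfacet
facet normal -0.338 0.124 0.933
outer loop
vertex -3.639 -1.473 -1.756
vertex -4.303 -1.281 -2.022
vertex -4.155 -1.991 -1.874
endloop
endfacet
facet normal 0.338 -0.125 -0.933
outer loop
vertex -3.713 -1.499 -3.655
vertex -3.565 -2.209 -3.506
vertex -4.228 -2.017 -3.772
endloop
endfacet
facet normal -0.634 0.703 -0.323
outer loop
vertex -3.713 -1.499 -3.655
vertex -4.228 -2.017 -3.772
vertex -4.303 -1.281 -2.022
endloop
endfacet
facet normal -0.633 0.704 -0.323
outer loop
vertex -4.303 -1.281 -2.022
vertex -4.228 -2.017 -3.772
vertex -4.819 -1.799 -2.139
endloop
endfacet
facet normal -0.337 0.124 0.933
outer loop
vertex -4.303 -1.281 -2.022
vertex -4.819 -1.799 -2.139
vertex -4.155 -1.991 -1.874
endloop
endfacet
facet normal 0.338 -0.124 -0.933
outer loop
vertex -4.228 -2.017 -3.772
vertex -3.565 -2.209 -3.506
vertex -4.081 -2.727 -3.624
endloop
endfacet
facet normal -0.920 -0.253 -0.299
outer loop
vertex -4.228 -2.017 -3.772
vertex -4.081 -2.727 -3.624
vertex -4.819 -1.799 -2.139
endloop
endfacet
facet normal -0.920 -0.254 -0.298
outer loop
vertex -4.819 -1.799 -2.139
vertex -4.081 -2.727 -3.624
vertex -4.671 -2.508 -1.991
endloop
endfacet
facet normal -0.336 0.125 0.933
outer loop
vertex -4.819 -1.799 -2.139
vertex -4.671 -2.508 -1.991
vertex -4.155 -1.991 -1.874
endloop
endfacet
facet normal 0.338 -0.124 -0.933
outer loop
vertex -4.081 -2.727 -3.624
vertex -3.565 -2.209 -3.506
vertex -3.417 -2.919 -3.358
endloop
endfacet
facet normal -0.287 -0.958 0.025
outer loop
vertex -4.081 -2.727 -3.624
vertex -3.417 -2.919 -3.358
vertex -4.671 -2.508 -1.991
endloop
endfacet
facet normal -0.288 -0.957 0.024
outer loop
vertex -4.671 -2.508 -1.991
vertex -3.417 -2.919 -3.358
vertex -4.007 -2.701 -1.725
endloop
endfacet
facet normal -0.337 0.125 0.933
outer loop
vertex -4.671 -2.508 -1.991
vertex -4.007 -2.701 -1.725
vertex -4.155 -1.991 -1.874
endloop
endfacet
facet normal 0.337 -0.124 -0.933
outer loop
vertex -3.417 -2.919 -3.358
vertex -3.565 -2.209 -3.506
vertex -2.901 -2.401 -3.241
endloop
endfacet
facet normal 0.633 -0.704 0.323
outer loop
vertex -3.417 -2.919 -3.358
vertex -2.901 -2.401 -3.241
vertex -4.007 -2.701 -1.725
endloop
endfacet
facet normal 0.634 -0.703 0.323
outer loop
vertex -4.007 -2.701 -1.725
vertex -2.901 -2.401 -3.241
vertex -3.492 -2.183 -1.608
endloop
endfacet
facet normal -0.338 0.125 0.933
outer loop
vertex -4.007 -2.701 -1.725
vertex -3.492 -2.183 -1.608
vertex -4.155 -1.991 -1.874
endloop
endfacet

endsolid


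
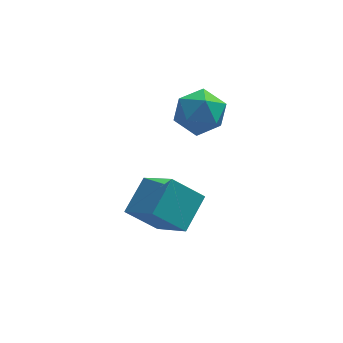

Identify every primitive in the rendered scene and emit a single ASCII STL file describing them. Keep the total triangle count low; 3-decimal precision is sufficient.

solid 
facet normal -0.165 0.225 0.960
outer loop
vertex -0.384 4.683 1.437
vertex -1.299 4.166 1.401
vertex -0.419 3.659 1.671
endloop
endfacet
facet normal 0.535 0.171 0.828
outer loop
vertex -0.384 4.683 1.437
vertex -0.419 3.659 1.671
vertex 0.367 4.037 1.085
endloop
endfacet
facet normal 0.699 0.641 0.316
outer loop
vertex -0.384 4.683 1.437
vertex 0.367 4.037 1.085
vertex -0.027 4.779 0.452
endloop
endfacet
facet normal 0.102 0.986 0.133
outer loop
vertex -0.384 4.683 1.437
vertex -0.027 4.779 0.452
vertex -1.057 4.859 0.648
endloop
endfacet
facet normal -0.432 0.728 0.531
outer loop
vertex -0.384 4.683 1.437
vertex -1.057 4.859 0.648
vertex -1.299 4.166 1.401
endloop
endfacet
facet normal 0.661 -0.483 0.574
outer loop
vertex 0.367 4.037 1.085
vertex -0.419 3.659 1.671
vertex -0.083 3.121 0.832
endloop
endfacet
facet normal -0.470 -0.396 0.789
outer loop
vertex -0.419 3.659 1.671
vertex -1.299 4.166 1.401
vertex -1.113 3.201 1.028
endloop
endfacet
facet normal -0.904 0.418 0.094
outer loop
vertex -1.299 4.166 1.401
vertex -1.057 4.859 0.648
vertex -1.507 3.943 0.395
endloop
endfacet
facet normal -0.040 0.834 -0.551
outer loop
vertex -1.057 4.859 0.648
vertex -0.027 4.779 0.452
vertex -0.721 4.321 -0.191
endloop
endfacet
facet normal 0.927 0.276 -0.253
outer loop
vertex -0.027 4.779 0.452
vertex 0.367 4.037 1.085
vertex 0.159 3.814 0.079
endloop
endfacet
facet normal -0.102 -0.986 -0.133
outer loop
vertex -0.756 3.297 0.043
vertex -0.083 3.121 0.832
vertex -1.113 3.201 1.028
endloop
endfacet
facet normal -0.699 -0.641 -0.316
outer loop
vertex -0.756 3.297 0.043
vertex -1.113 3.201 1.028
vertex -1.507 3.943 0.395
endloop
endfacet
facet normal -0.535 -0.171 -0.828
outer loop
vertex -0.756 3.297 0.043
vertex -1.507 3.943 0.395
vertex -0.721 4.321 -0.191
endloop
endfacet
facet normal 0.165 -0.225 -0.960
outer loop
vertex -0.756 3.297 0.043
vertex -0.721 4.321 -0.191
vertex 0.159 3.814 0.079
endloop
endfacet
facet normal 0.432 -0.728 -0.531
outer loop
vertex -0.756 3.297 0.043
vertex 0.159 3.814 0.079
vertex -0.083 3.121 0.832
endloop
endfacet
facet normal 0.040 -0.834 0.551
outer loop
vertex -1.113 3.201 1.028
vertex -0.083 3.121 0.832
vertex -0.419 3.659 1.671
endloop
endfacet
facet normal -0.927 -0.276 0.253
outer loop
vertex -1.507 3.943 0.395
vertex -1.113 3.201 1.028
vertex -1.299 4.166 1.401
endloop
endfacet
facet normal -0.661 0.483 -0.574
outer loop
vertex -0.721 4.321 -0.191
vertex -1.507 3.943 0.395
vertex -1.057 4.859 0.648
endloop
endfacet
facet normal 0.470 0.396 -0.789
outer loop
vertex 0.159 3.814 0.079
vertex -0.721 4.321 -0.191
vertex -0.027 4.779 0.452
endloop
endfacet
facet normal 0.904 -0.418 -0.094
outer loop
vertex -0.083 3.121 0.832
vertex 0.159 3.814 0.079
vertex 0.367 4.037 1.085
endloop
endfacet
facet normal -0.484 -0.735 -0.475
outer loop
vertex -1.344 0.879 -3.06
vertex -2.502 0.989 -2.051
vertex -2.238 2.228 -4.234
endloop
endfacet
facet normal 0.752 -0.072 -0.655
outer loop
vertex -1.458 3.411 -3.469
vertex -1.344 0.879 -3.06
vertex -2.238 2.228 -4.234
endloop
endfacet
facet normal -0.485 -0.734 -0.475
outer loop
vertex -2.238 2.228 -4.234
vertex -2.502 0.989 -2.051
vertex -3.396 2.339 -3.225
endloop
endfacet
facet normal -0.447 0.675 -0.587
outer loop
vertex -3.396 2.339 -3.225
vertex -1.458 3.411 -3.469
vertex -2.238 2.228 -4.234
endloop
endfacet
facet normal 0.447 -0.675 0.587
outer loop
vertex -1.344 0.879 -3.06
vertex -1.722 2.172 -1.286
vertex -2.502 0.989 -2.051
endloop
endfacet
facet normal 0.752 -0.072 -0.655
outer loop
vertex -0.564 2.061 -2.295
vertex -1.344 0.879 -3.06
vertex -1.458 3.411 -3.469
endloop
endfacet
facet normal 0.447 -0.675 0.587
outer loop
vertex -0.564 2.061 -2.295
vertex -1.722 2.172 -1.286
vertex -1.344 0.879 -3.06
endloop
endfacet
facet normal -0.752 0.072 0.655
outer loop
vertex -2.502 0.989 -2.051
vertex -1.722 2.172 -1.286
vertex -3.396 2.339 -3.225
endloop
endfacet
facet normal -0.447 0.675 -0.587
outer loop
vertex -2.616 3.521 -2.46
vertex -1.458 3.411 -3.469
vertex -3.396 2.339 -3.225
endloop
endfacet
facet normal -0.752 0.072 0.655
outer loop
vertex -3.396 2.339 -3.225
vertex -1.722 2.172 -1.286
vertex -2.616 3.521 -2.46
endloop
endfacet
facet normal 0.484 0.734 0.476
outer loop
vertex -2.616 3.521 -2.46
vertex -0.564 2.061 -2.295
vertex -1.458 3.411 -3.469
endloop
endfacet
facet normal 0.484 0.735 0.475
outer loop
vertex -1.722 2.172 -1.286
vertex -0.564 2.061 -2.295
vertex -2.616 3.521 -2.46
endloop
endfacet

endsolid
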